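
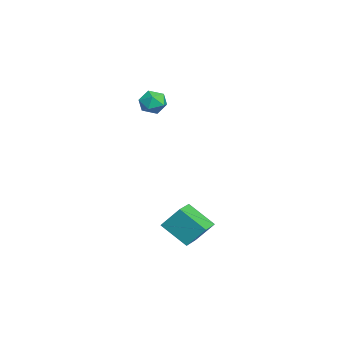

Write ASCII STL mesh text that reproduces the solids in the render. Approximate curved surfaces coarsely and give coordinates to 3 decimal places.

solid 
facet normal -0.925 0.353 -0.143
outer loop
vertex 1.21 0.124 -2.978
vertex 1.352 0.888 -2.012
vertex 1.748 1.167 -3.881
endloop
endfacet
facet normal -0.114 -0.616 -0.779
outer loop
vertex 2.728 0.792 -3.728
vertex 1.21 0.124 -2.978
vertex 1.748 1.167 -3.881
endloop
endfacet
facet normal -0.924 0.353 -0.143
outer loop
vertex 1.748 1.167 -3.881
vertex 1.352 0.888 -2.012
vertex 1.89 1.93 -2.914
endloop
endfacet
facet normal 0.365 0.704 -0.609
outer loop
vertex 1.89 1.93 -2.914
vertex 2.728 0.792 -3.728
vertex 1.748 1.167 -3.881
endloop
endfacet
facet normal -0.364 -0.704 0.610
outer loop
vertex 1.21 0.124 -2.978
vertex 2.332 0.513 -1.859
vertex 1.352 0.888 -2.012
endloop
endfacet
facet normal -0.114 -0.616 -0.780
outer loop
vertex 2.19 -0.25 -2.826
vertex 1.21 0.124 -2.978
vertex 2.728 0.792 -3.728
endloop
endfacet
facet normal -0.363 -0.705 0.609
outer loop
vertex 2.19 -0.25 -2.826
vertex 2.332 0.513 -1.859
vertex 1.21 0.124 -2.978
endloop
endfacet
facet normal 0.114 0.616 0.780
outer loop
vertex 1.352 0.888 -2.012
vertex 2.332 0.513 -1.859
vertex 1.89 1.93 -2.914
endloop
endfacet
facet normal 0.363 0.704 -0.610
outer loop
vertex 2.87 1.556 -2.762
vertex 2.728 0.792 -3.728
vertex 1.89 1.93 -2.914
endloop
endfacet
facet normal 0.114 0.616 0.779
outer loop
vertex 1.89 1.93 -2.914
vertex 2.332 0.513 -1.859
vertex 2.87 1.556 -2.762
endloop
endfacet
facet normal 0.924 -0.353 0.143
outer loop
vertex 2.87 1.556 -2.762
vertex 2.19 -0.25 -2.826
vertex 2.728 0.792 -3.728
endloop
endfacet
facet normal 0.925 -0.353 0.143
outer loop
vertex 2.332 0.513 -1.859
vertex 2.19 -0.25 -2.826
vertex 2.87 1.556 -2.762
endloop
endfacet
facet normal -0.565 0.292 0.772
outer loop
vertex -2.094 -0.14 2.866
vertex -2.643 -0.418 2.569
vertex -2.258 -0.791 2.992
endloop
endfacet
facet normal 0.107 0.163 0.981
outer loop
vertex -2.094 -0.14 2.866
vertex -2.258 -0.791 2.992
vertex -1.605 -0.616 2.892
endloop
endfacet
facet normal 0.539 0.587 0.604
outer loop
vertex -2.094 -0.14 2.866
vertex -1.605 -0.616 2.892
vertex -1.587 -0.134 2.408
endloop
endfacet
facet normal 0.135 0.977 0.163
outer loop
vertex -2.094 -0.14 2.866
vertex -1.587 -0.134 2.408
vertex -2.228 -0.012 2.208
endloop
endfacet
facet normal -0.546 0.794 0.266
outer loop
vertex -2.094 -0.14 2.866
vertex -2.228 -0.012 2.208
vertex -2.643 -0.418 2.569
endloop
endfacet
facet normal 0.263 -0.513 0.817
outer loop
vertex -1.605 -0.616 2.892
vertex -2.258 -0.791 2.992
vertex -1.852 -1.188 2.612
endloop
endfacet
facet normal -0.823 -0.306 0.479
outer loop
vertex -2.258 -0.791 2.992
vertex -2.643 -0.418 2.569
vertex -2.493 -1.066 2.412
endloop
endfacet
facet normal -0.792 0.508 -0.339
outer loop
vertex -2.643 -0.418 2.569
vertex -2.228 -0.012 2.208
vertex -2.475 -0.584 1.928
endloop
endfacet
facet normal 0.311 0.804 -0.507
outer loop
vertex -2.228 -0.012 2.208
vertex -1.587 -0.134 2.408
vertex -1.822 -0.409 1.828
endloop
endfacet
facet normal 0.963 0.173 0.208
outer loop
vertex -1.587 -0.134 2.408
vertex -1.605 -0.616 2.892
vertex -1.437 -0.782 2.251
endloop
endfacet
facet normal -0.135 -0.977 -0.163
outer loop
vertex -1.986 -1.06 1.954
vertex -1.852 -1.188 2.612
vertex -2.493 -1.066 2.412
endloop
endfacet
facet normal -0.539 -0.587 -0.604
outer loop
vertex -1.986 -1.06 1.954
vertex -2.493 -1.066 2.412
vertex -2.475 -0.584 1.928
endloop
endfacet
facet normal -0.107 -0.163 -0.981
outer loop
vertex -1.986 -1.06 1.954
vertex -2.475 -0.584 1.928
vertex -1.822 -0.409 1.828
endloop
endfacet
facet normal 0.565 -0.292 -0.772
outer loop
vertex -1.986 -1.06 1.954
vertex -1.822 -0.409 1.828
vertex -1.437 -0.782 2.251
endloop
endfacet
facet normal 0.546 -0.794 -0.266
outer loop
vertex -1.986 -1.06 1.954
vertex -1.437 -0.782 2.251
vertex -1.852 -1.188 2.612
endloop
endfacet
facet normal -0.311 -0.804 0.507
outer loop
vertex -2.493 -1.066 2.412
vertex -1.852 -1.188 2.612
vertex -2.258 -0.791 2.992
endloop
endfacet
facet normal -0.963 -0.173 -0.208
outer loop
vertex -2.475 -0.584 1.928
vertex -2.493 -1.066 2.412
vertex -2.643 -0.418 2.569
endloop
endfacet
facet normal -0.263 0.513 -0.817
outer loop
vertex -1.822 -0.409 1.828
vertex -2.475 -0.584 1.928
vertex -2.228 -0.012 2.208
endloop
endfacet
facet normal 0.823 0.306 -0.479
outer loop
vertex -1.437 -0.782 2.251
vertex -1.822 -0.409 1.828
vertex -1.587 -0.134 2.408
endloop
endfacet
facet normal 0.792 -0.508 0.339
outer loop
vertex -1.852 -1.188 2.612
vertex -1.437 -0.782 2.251
vertex -1.605 -0.616 2.892
endloop
endfacet

endsolid


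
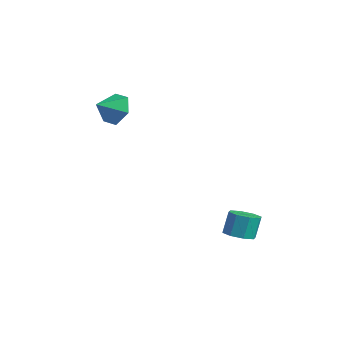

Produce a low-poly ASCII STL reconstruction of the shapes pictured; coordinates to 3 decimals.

solid 
facet normal 0.001 0.876 -0.482
outer loop
vertex -2.276 0.253 3.117
vertex -2.66 -0.202 2.289
vertex -3.286 0.186 2.994
endloop
endfacet
facet normal -0.112 -0.116 0.987
outer loop
vertex -2.276 0.253 3.117
vertex -3.286 0.186 2.994
vertex -2.66 -1.298 2.891
endloop
endfacet
facet normal 0.001 0.876 -0.482
outer loop
vertex -3.286 0.186 2.994
vertex -2.66 -0.202 2.289
vertex -3.67 -0.269 2.166
endloop
endfacet
facet normal -0.757 -0.357 0.547
outer loop
vertex -3.286 0.186 2.994
vertex -3.67 -0.269 2.166
vertex -2.66 -1.298 2.891
endloop
endfacet
facet normal 0.001 0.876 -0.483
outer loop
vertex -3.67 -0.269 2.166
vertex -2.66 -0.202 2.289
vertex -3.044 -0.658 1.461
endloop
endfacet
facet normal -0.645 -0.747 -0.161
outer loop
vertex -3.67 -0.269 2.166
vertex -3.044 -0.658 1.461
vertex -2.66 -1.298 2.891
endloop
endfacet
facet normal 0.000 0.876 -0.482
outer loop
vertex -3.044 -0.658 1.461
vertex -2.66 -0.202 2.289
vertex -2.034 -0.591 1.583
endloop
endfacet
facet normal 0.111 -0.896 -0.431
outer loop
vertex -3.044 -0.658 1.461
vertex -2.034 -0.591 1.583
vertex -2.66 -1.298 2.891
endloop
endfacet
facet normal 0.000 0.876 -0.482
outer loop
vertex -2.034 -0.591 1.583
vertex -2.66 -0.202 2.289
vertex -1.649 -0.135 2.411
endloop
endfacet
facet normal 0.756 -0.654 0.008
outer loop
vertex -2.034 -0.591 1.583
vertex -1.649 -0.135 2.411
vertex -2.66 -1.298 2.891
endloop
endfacet
facet normal 0.000 0.876 -0.482
outer loop
vertex -1.649 -0.135 2.411
vertex -2.66 -0.202 2.289
vertex -2.276 0.253 3.117
endloop
endfacet
facet normal 0.645 -0.264 0.718
outer loop
vertex -1.649 -0.135 2.411
vertex -2.276 0.253 3.117
vertex -2.66 -1.298 2.891
endloop
endfacet
facet normal 0.124 -0.357 -0.926
outer loop
vertex 4.069 2.497 -4.304
vertex 3.329 2.782 -4.513
vertex 4.091 3.083 -4.527
endloop
endfacet
facet normal 0.992 0.011 0.128
outer loop
vertex 4.069 2.497 -4.304
vertex 4.091 3.083 -4.527
vertex 3.911 2.954 -3.119
endloop
endfacet
facet normal 0.992 0.011 0.128
outer loop
vertex 3.911 2.954 -3.119
vertex 4.091 3.083 -4.527
vertex 3.933 3.54 -3.342
endloop
endfacet
facet normal -0.123 0.357 0.926
outer loop
vertex 3.911 2.954 -3.119
vertex 3.933 3.54 -3.342
vertex 3.171 3.238 -3.327
endloop
endfacet
facet normal 0.124 -0.357 -0.926
outer loop
vertex 4.091 3.083 -4.527
vertex 3.329 2.782 -4.513
vertex 3.667 3.493 -4.742
endloop
endfacet
facet normal 0.727 0.668 -0.161
outer loop
vertex 4.091 3.083 -4.527
vertex 3.667 3.493 -4.742
vertex 3.933 3.54 -3.342
endloop
endfacet
facet normal 0.727 0.668 -0.161
outer loop
vertex 3.933 3.54 -3.342
vertex 3.667 3.493 -4.742
vertex 3.509 3.95 -3.556
endloop
endfacet
facet normal -0.123 0.356 0.926
outer loop
vertex 3.933 3.54 -3.342
vertex 3.509 3.95 -3.556
vertex 3.171 3.238 -3.327
endloop
endfacet
facet normal 0.123 -0.357 -0.926
outer loop
vertex 3.667 3.493 -4.742
vertex 3.329 2.782 -4.513
vertex 3.045 3.486 -4.822
endloop
endfacet
facet normal 0.035 0.934 -0.355
outer loop
vertex 3.667 3.493 -4.742
vertex 3.045 3.486 -4.822
vertex 3.509 3.95 -3.556
endloop
endfacet
facet normal 0.036 0.934 -0.355
outer loop
vertex 3.509 3.95 -3.556
vertex 3.045 3.486 -4.822
vertex 2.886 3.943 -3.637
endloop
endfacet
facet normal -0.124 0.357 0.926
outer loop
vertex 3.509 3.95 -3.556
vertex 2.886 3.943 -3.637
vertex 3.171 3.238 -3.327
endloop
endfacet
facet normal 0.123 -0.357 -0.926
outer loop
vertex 3.045 3.486 -4.822
vertex 3.329 2.782 -4.513
vertex 2.589 3.066 -4.721
endloop
endfacet
facet normal -0.676 0.652 -0.342
outer loop
vertex 3.045 3.486 -4.822
vertex 2.589 3.066 -4.721
vertex 2.886 3.943 -3.637
endloop
endfacet
facet normal -0.677 0.652 -0.342
outer loop
vertex 2.886 3.943 -3.637
vertex 2.589 3.066 -4.721
vertex 2.431 3.523 -3.536
endloop
endfacet
facet normal -0.124 0.357 0.926
outer loop
vertex 2.886 3.943 -3.637
vertex 2.431 3.523 -3.536
vertex 3.171 3.238 -3.327
endloop
endfacet
facet normal 0.123 -0.357 -0.926
outer loop
vertex 2.589 3.066 -4.721
vertex 3.329 2.782 -4.513
vertex 2.567 2.48 -4.498
endloop
endfacet
facet normal -0.992 -0.011 -0.128
outer loop
vertex 2.589 3.066 -4.721
vertex 2.567 2.48 -4.498
vertex 2.431 3.523 -3.536
endloop
endfacet
facet normal -0.992 -0.011 -0.128
outer loop
vertex 2.431 3.523 -3.536
vertex 2.567 2.48 -4.498
vertex 2.409 2.937 -3.313
endloop
endfacet
facet normal -0.124 0.357 0.926
outer loop
vertex 2.431 3.523 -3.536
vertex 2.409 2.937 -3.313
vertex 3.171 3.238 -3.327
endloop
endfacet
facet normal 0.123 -0.356 -0.926
outer loop
vertex 2.567 2.48 -4.498
vertex 3.329 2.782 -4.513
vertex 2.991 2.07 -4.284
endloop
endfacet
facet normal -0.727 -0.668 0.161
outer loop
vertex 2.567 2.48 -4.498
vertex 2.991 2.07 -4.284
vertex 2.409 2.937 -3.313
endloop
endfacet
facet normal -0.727 -0.668 0.160
outer loop
vertex 2.409 2.937 -3.313
vertex 2.991 2.07 -4.284
vertex 2.833 2.527 -3.098
endloop
endfacet
facet normal -0.124 0.357 0.926
outer loop
vertex 2.409 2.937 -3.313
vertex 2.833 2.527 -3.098
vertex 3.171 3.238 -3.327
endloop
endfacet
facet normal 0.124 -0.357 -0.926
outer loop
vertex 2.991 2.07 -4.284
vertex 3.329 2.782 -4.513
vertex 3.614 2.077 -4.203
endloop
endfacet
facet normal -0.036 -0.934 0.355
outer loop
vertex 2.991 2.07 -4.284
vertex 3.614 2.077 -4.203
vertex 2.833 2.527 -3.098
endloop
endfacet
facet normal -0.035 -0.934 0.355
outer loop
vertex 2.833 2.527 -3.098
vertex 3.614 2.077 -4.203
vertex 3.455 2.534 -3.018
endloop
endfacet
facet normal -0.123 0.357 0.926
outer loop
vertex 2.833 2.527 -3.098
vertex 3.455 2.534 -3.018
vertex 3.171 3.238 -3.327
endloop
endfacet
facet normal 0.124 -0.357 -0.926
outer loop
vertex 3.614 2.077 -4.203
vertex 3.329 2.782 -4.513
vertex 4.069 2.497 -4.304
endloop
endfacet
facet normal 0.677 -0.651 0.342
outer loop
vertex 3.614 2.077 -4.203
vertex 4.069 2.497 -4.304
vertex 3.455 2.534 -3.018
endloop
endfacet
facet normal 0.677 -0.652 0.342
outer loop
vertex 3.455 2.534 -3.018
vertex 4.069 2.497 -4.304
vertex 3.911 2.954 -3.119
endloop
endfacet
facet normal -0.123 0.357 0.926
outer loop
vertex 3.455 2.534 -3.018
vertex 3.911 2.954 -3.119
vertex 3.171 3.238 -3.327
endloop
endfacet

endsolid


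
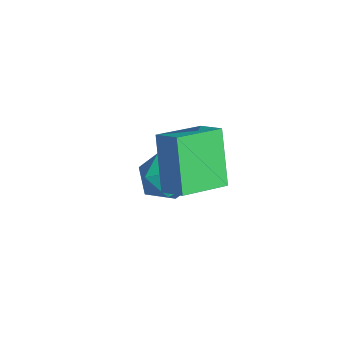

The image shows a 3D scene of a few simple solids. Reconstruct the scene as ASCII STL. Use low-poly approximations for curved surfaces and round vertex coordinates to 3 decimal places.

solid 
facet normal -0.529 0.208 0.823
outer loop
vertex -0.593 -0.153 2.901
vertex -0.765 1.613 2.345
vertex -1.487 -0.401 2.389
endloop
endfacet
facet normal 0.092 -0.950 0.299
outer loop
vertex -0.335 -0.853 0.595
vertex -0.593 -0.153 2.901
vertex -1.487 -0.401 2.389
endloop
endfacet
facet normal -0.528 0.207 0.823
outer loop
vertex -1.487 -0.401 2.389
vertex -0.765 1.613 2.345
vertex -1.659 1.365 1.834
endloop
endfacet
facet normal -0.844 -0.234 -0.483
outer loop
vertex -1.659 1.365 1.834
vertex -0.335 -0.853 0.595
vertex -1.487 -0.401 2.389
endloop
endfacet
facet normal 0.844 0.234 0.483
outer loop
vertex -0.593 -0.153 2.901
vertex 0.387 1.161 0.551
vertex -0.765 1.613 2.345
endloop
endfacet
facet normal 0.093 -0.950 0.299
outer loop
vertex 0.559 -0.605 1.106
vertex -0.593 -0.153 2.901
vertex -0.335 -0.853 0.595
endloop
endfacet
facet normal 0.844 0.234 0.483
outer loop
vertex 0.559 -0.605 1.106
vertex 0.387 1.161 0.551
vertex -0.593 -0.153 2.901
endloop
endfacet
facet normal -0.093 0.950 -0.299
outer loop
vertex -0.765 1.613 2.345
vertex 0.387 1.161 0.551
vertex -1.659 1.365 1.834
endloop
endfacet
facet normal -0.844 -0.234 -0.483
outer loop
vertex -0.507 0.913 0.039
vertex -0.335 -0.853 0.595
vertex -1.659 1.365 1.834
endloop
endfacet
facet normal -0.093 0.950 -0.299
outer loop
vertex -1.659 1.365 1.834
vertex 0.387 1.161 0.551
vertex -0.507 0.913 0.039
endloop
endfacet
facet normal 0.528 -0.208 -0.823
outer loop
vertex -0.507 0.913 0.039
vertex 0.559 -0.605 1.106
vertex -0.335 -0.853 0.595
endloop
endfacet
facet normal 0.529 -0.207 -0.823
outer loop
vertex 0.387 1.161 0.551
vertex 0.559 -0.605 1.106
vertex -0.507 0.913 0.039
endloop
endfacet
facet normal -0.416 0.906 0.086
outer loop
vertex -2.909 1.64 -2.108
vertex -3.705 1.218 -1.508
vertex -2.805 1.586 -1.032
endloop
endfacet
facet normal 0.294 0.956 0.020
outer loop
vertex -2.909 1.64 -2.108
vertex -2.805 1.586 -1.032
vertex -1.965 1.341 -1.671
endloop
endfacet
facet normal 0.480 0.645 -0.595
outer loop
vertex -2.909 1.64 -2.108
vertex -1.965 1.341 -1.671
vertex -2.347 0.822 -2.541
endloop
endfacet
facet normal -0.113 0.403 -0.908
outer loop
vertex -2.909 1.64 -2.108
vertex -2.347 0.822 -2.541
vertex -3.423 0.746 -2.441
endloop
endfacet
facet normal -0.666 0.565 -0.487
outer loop
vertex -2.909 1.64 -2.108
vertex -3.423 0.746 -2.441
vertex -3.705 1.218 -1.508
endloop
endfacet
facet normal 0.592 0.587 0.553
outer loop
vertex -1.965 1.341 -1.671
vertex -2.805 1.586 -1.032
vertex -2.177 0.734 -0.799
endloop
endfacet
facet normal -0.556 0.505 0.660
outer loop
vertex -2.805 1.586 -1.032
vertex -3.705 1.218 -1.508
vertex -3.253 0.658 -0.699
endloop
endfacet
facet normal -0.963 -0.047 -0.267
outer loop
vertex -3.705 1.218 -1.508
vertex -3.423 0.746 -2.441
vertex -3.635 0.139 -1.569
endloop
endfacet
facet normal -0.066 -0.308 -0.949
outer loop
vertex -3.423 0.746 -2.441
vertex -2.347 0.822 -2.541
vertex -2.795 -0.106 -2.208
endloop
endfacet
facet normal 0.893 0.083 -0.442
outer loop
vertex -2.347 0.822 -2.541
vertex -1.965 1.341 -1.671
vertex -1.895 0.262 -1.732
endloop
endfacet
facet normal 0.113 -0.403 0.908
outer loop
vertex -2.691 -0.16 -1.132
vertex -2.177 0.734 -0.799
vertex -3.253 0.658 -0.699
endloop
endfacet
facet normal -0.480 -0.645 0.595
outer loop
vertex -2.691 -0.16 -1.132
vertex -3.253 0.658 -0.699
vertex -3.635 0.139 -1.569
endloop
endfacet
facet normal -0.294 -0.956 -0.020
outer loop
vertex -2.691 -0.16 -1.132
vertex -3.635 0.139 -1.569
vertex -2.795 -0.106 -2.208
endloop
endfacet
facet normal 0.416 -0.906 -0.086
outer loop
vertex -2.691 -0.16 -1.132
vertex -2.795 -0.106 -2.208
vertex -1.895 0.262 -1.732
endloop
endfacet
facet normal 0.666 -0.565 0.487
outer loop
vertex -2.691 -0.16 -1.132
vertex -1.895 0.262 -1.732
vertex -2.177 0.734 -0.799
endloop
endfacet
facet normal 0.066 0.308 0.949
outer loop
vertex -3.253 0.658 -0.699
vertex -2.177 0.734 -0.799
vertex -2.805 1.586 -1.032
endloop
endfacet
facet normal -0.893 -0.083 0.442
outer loop
vertex -3.635 0.139 -1.569
vertex -3.253 0.658 -0.699
vertex -3.705 1.218 -1.508
endloop
endfacet
facet normal -0.592 -0.587 -0.553
outer loop
vertex -2.795 -0.106 -2.208
vertex -3.635 0.139 -1.569
vertex -3.423 0.746 -2.441
endloop
endfacet
facet normal 0.556 -0.505 -0.660
outer loop
vertex -1.895 0.262 -1.732
vertex -2.795 -0.106 -2.208
vertex -2.347 0.822 -2.541
endloop
endfacet
facet normal 0.963 0.047 0.267
outer loop
vertex -2.177 0.734 -0.799
vertex -1.895 0.262 -1.732
vertex -1.965 1.341 -1.671
endloop
endfacet

endsolid


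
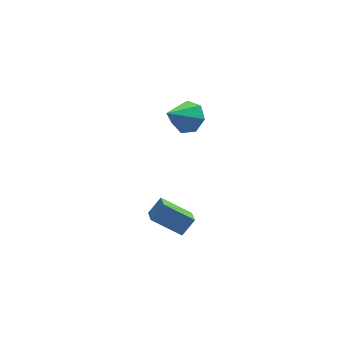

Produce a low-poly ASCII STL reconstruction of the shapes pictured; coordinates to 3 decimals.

solid 
facet normal -0.618 -0.289 -0.731
outer loop
vertex 1.32 -2.82 -2.218
vertex 1.342 -1.915 -2.594
vertex 2.694 -3.265 -3.205
endloop
endfacet
facet normal -0.023 -0.923 0.384
outer loop
vertex 3.338 -2.965 -2.446
vertex 1.32 -2.82 -2.218
vertex 2.694 -3.265 -3.205
endloop
endfacet
facet normal -0.619 -0.289 -0.731
outer loop
vertex 2.694 -3.265 -3.205
vertex 1.342 -1.915 -2.594
vertex 2.717 -2.361 -3.582
endloop
endfacet
facet normal 0.785 -0.256 -0.565
outer loop
vertex 2.717 -2.361 -3.582
vertex 3.338 -2.965 -2.446
vertex 2.694 -3.265 -3.205
endloop
endfacet
facet normal -0.785 0.254 0.565
outer loop
vertex 1.32 -2.82 -2.218
vertex 1.986 -1.615 -1.835
vertex 1.342 -1.915 -2.594
endloop
endfacet
facet normal -0.023 -0.923 0.385
outer loop
vertex 1.963 -2.519 -1.458
vertex 1.32 -2.82 -2.218
vertex 3.338 -2.965 -2.446
endloop
endfacet
facet normal -0.786 0.255 0.564
outer loop
vertex 1.963 -2.519 -1.458
vertex 1.986 -1.615 -1.835
vertex 1.32 -2.82 -2.218
endloop
endfacet
facet normal 0.023 0.923 -0.384
outer loop
vertex 1.342 -1.915 -2.594
vertex 1.986 -1.615 -1.835
vertex 2.717 -2.361 -3.582
endloop
endfacet
facet normal 0.786 -0.254 -0.564
outer loop
vertex 3.36 -2.06 -2.822
vertex 3.338 -2.965 -2.446
vertex 2.717 -2.361 -3.582
endloop
endfacet
facet normal 0.023 0.923 -0.385
outer loop
vertex 2.717 -2.361 -3.582
vertex 1.986 -1.615 -1.835
vertex 3.36 -2.06 -2.822
endloop
endfacet
facet normal 0.619 0.289 0.731
outer loop
vertex 3.36 -2.06 -2.822
vertex 1.963 -2.519 -1.458
vertex 3.338 -2.965 -2.446
endloop
endfacet
facet normal 0.618 0.289 0.731
outer loop
vertex 1.986 -1.615 -1.835
vertex 1.963 -2.519 -1.458
vertex 3.36 -2.06 -2.822
endloop
endfacet
facet normal 0.612 0.444 -0.654
outer loop
vertex 4.073 -0.34 3.553
vertex 3.456 -0.458 2.895
vertex 3.552 0.246 3.463
endloop
endfacet
facet normal 0.149 0.279 0.949
outer loop
vertex 4.073 -0.34 3.553
vertex 3.552 0.246 3.463
vertex 2.324 -1.282 4.105
endloop
endfacet
facet normal 0.611 0.445 -0.655
outer loop
vertex 3.552 0.246 3.463
vertex 3.456 -0.458 2.895
vertex 2.958 0.301 2.946
endloop
endfacet
facet normal -0.472 0.636 0.610
outer loop
vertex 3.552 0.246 3.463
vertex 2.958 0.301 2.946
vertex 2.324 -1.282 4.105
endloop
endfacet
facet normal 0.612 0.445 -0.654
outer loop
vertex 2.958 0.301 2.946
vertex 3.456 -0.458 2.895
vertex 2.739 -0.215 2.39
endloop
endfacet
facet normal -0.925 0.379 0.012
outer loop
vertex 2.958 0.301 2.946
vertex 2.739 -0.215 2.39
vertex 2.324 -1.282 4.105
endloop
endfacet
facet normal 0.612 0.445 -0.654
outer loop
vertex 2.739 -0.215 2.39
vertex 3.456 -0.458 2.895
vertex 3.06 -0.915 2.214
endloop
endfacet
facet normal -0.868 -0.299 -0.396
outer loop
vertex 2.739 -0.215 2.39
vertex 3.06 -0.915 2.214
vertex 2.324 -1.282 4.105
endloop
endfacet
facet normal 0.612 0.445 -0.654
outer loop
vertex 3.06 -0.915 2.214
vertex 3.456 -0.458 2.895
vertex 3.679 -1.271 2.551
endloop
endfacet
facet normal -0.344 -0.888 -0.306
outer loop
vertex 3.06 -0.915 2.214
vertex 3.679 -1.271 2.551
vertex 2.324 -1.282 4.105
endloop
endfacet
facet normal 0.612 0.445 -0.654
outer loop
vertex 3.679 -1.271 2.551
vertex 3.456 -0.458 2.895
vertex 4.13 -1.015 3.147
endloop
endfacet
facet normal 0.253 -0.944 0.214
outer loop
vertex 3.679 -1.271 2.551
vertex 4.13 -1.015 3.147
vertex 2.324 -1.282 4.105
endloop
endfacet
facet normal 0.612 0.445 -0.654
outer loop
vertex 4.13 -1.015 3.147
vertex 3.456 -0.458 2.895
vertex 4.073 -0.34 3.553
endloop
endfacet
facet normal 0.472 -0.425 0.772
outer loop
vertex 4.13 -1.015 3.147
vertex 4.073 -0.34 3.553
vertex 2.324 -1.282 4.105
endloop
endfacet

endsolid


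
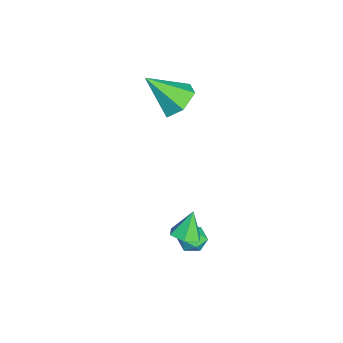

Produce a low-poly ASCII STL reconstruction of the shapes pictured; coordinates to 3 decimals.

solid 
facet normal 0.399 -0.246 -0.884
outer loop
vertex 3.739 1.247 -0.499
vertex 3.057 1.266 -0.812
vertex 3.479 1.886 -0.794
endloop
endfacet
facet normal 0.590 0.524 0.615
outer loop
vertex 3.739 1.247 -0.499
vertex 3.479 1.886 -0.794
vertex 2.523 1.594 0.372
endloop
endfacet
facet normal 0.398 -0.245 -0.884
outer loop
vertex 3.479 1.886 -0.794
vertex 3.057 1.266 -0.812
vertex 2.797 1.905 -1.106
endloop
endfacet
facet normal -0.062 0.979 0.195
outer loop
vertex 3.479 1.886 -0.794
vertex 2.797 1.905 -1.106
vertex 2.523 1.594 0.372
endloop
endfacet
facet normal 0.399 -0.244 -0.884
outer loop
vertex 2.797 1.905 -1.106
vertex 3.057 1.266 -0.812
vertex 2.376 1.285 -1.125
endloop
endfacet
facet normal -0.826 0.562 -0.035
outer loop
vertex 2.797 1.905 -1.106
vertex 2.376 1.285 -1.125
vertex 2.523 1.594 0.372
endloop
endfacet
facet normal 0.399 -0.246 -0.883
outer loop
vertex 2.376 1.285 -1.125
vertex 3.057 1.266 -0.812
vertex 2.635 0.646 -0.83
endloop
endfacet
facet normal -0.938 -0.308 0.156
outer loop
vertex 2.376 1.285 -1.125
vertex 2.635 0.646 -0.83
vertex 2.523 1.594 0.372
endloop
endfacet
facet normal 0.398 -0.245 -0.884
outer loop
vertex 2.635 0.646 -0.83
vertex 3.057 1.266 -0.812
vertex 3.317 0.627 -0.518
endloop
endfacet
facet normal -0.285 -0.765 0.577
outer loop
vertex 2.635 0.646 -0.83
vertex 3.317 0.627 -0.518
vertex 2.523 1.594 0.372
endloop
endfacet
facet normal 0.399 -0.244 -0.884
outer loop
vertex 3.317 0.627 -0.518
vertex 3.057 1.266 -0.812
vertex 3.739 1.247 -0.499
endloop
endfacet
facet normal 0.478 -0.350 0.806
outer loop
vertex 3.317 0.627 -0.518
vertex 3.739 1.247 -0.499
vertex 2.523 1.594 0.372
endloop
endfacet
facet normal 0.554 0.625 0.550
outer loop
vertex 2.38 2.24 -1.892
vertex 2.403 1.743 -1.35
vertex 2.922 1.742 -1.872
endloop
endfacet
facet normal 0.672 0.725 -0.149
outer loop
vertex 2.38 2.24 -1.892
vertex 2.922 1.742 -1.872
vertex 2.6 1.909 -2.512
endloop
endfacet
facet normal 0.050 0.888 -0.457
outer loop
vertex 2.38 2.24 -1.892
vertex 2.6 1.909 -2.512
vertex 1.883 2.014 -2.386
endloop
endfacet
facet normal -0.454 0.889 0.050
outer loop
vertex 2.38 2.24 -1.892
vertex 1.883 2.014 -2.386
vertex 1.761 1.911 -1.668
endloop
endfacet
facet normal -0.143 0.726 0.672
outer loop
vertex 2.38 2.24 -1.892
vertex 1.761 1.911 -1.668
vertex 2.403 1.743 -1.35
endloop
endfacet
facet normal 0.899 0.107 -0.424
outer loop
vertex 2.6 1.909 -2.512
vertex 2.922 1.742 -1.872
vertex 2.759 1.209 -2.352
endloop
endfacet
facet normal 0.708 -0.054 0.704
outer loop
vertex 2.922 1.742 -1.872
vertex 2.403 1.743 -1.35
vertex 2.637 1.106 -1.634
endloop
endfacet
facet normal -0.418 0.111 0.902
outer loop
vertex 2.403 1.743 -1.35
vertex 1.761 1.911 -1.668
vertex 1.92 1.211 -1.508
endloop
endfacet
facet normal -0.922 0.374 -0.103
outer loop
vertex 1.761 1.911 -1.668
vertex 1.883 2.014 -2.386
vertex 1.598 1.378 -2.148
endloop
endfacet
facet normal -0.108 0.372 -0.922
outer loop
vertex 1.883 2.014 -2.386
vertex 2.6 1.909 -2.512
vertex 2.117 1.377 -2.67
endloop
endfacet
facet normal 0.454 -0.889 -0.050
outer loop
vertex 2.14 0.88 -2.128
vertex 2.759 1.209 -2.352
vertex 2.637 1.106 -1.634
endloop
endfacet
facet normal -0.050 -0.888 0.457
outer loop
vertex 2.14 0.88 -2.128
vertex 2.637 1.106 -1.634
vertex 1.92 1.211 -1.508
endloop
endfacet
facet normal -0.672 -0.725 0.149
outer loop
vertex 2.14 0.88 -2.128
vertex 1.92 1.211 -1.508
vertex 1.598 1.378 -2.148
endloop
endfacet
facet normal -0.554 -0.625 -0.550
outer loop
vertex 2.14 0.88 -2.128
vertex 1.598 1.378 -2.148
vertex 2.117 1.377 -2.67
endloop
endfacet
facet normal 0.143 -0.726 -0.672
outer loop
vertex 2.14 0.88 -2.128
vertex 2.117 1.377 -2.67
vertex 2.759 1.209 -2.352
endloop
endfacet
facet normal 0.922 -0.374 0.103
outer loop
vertex 2.637 1.106 -1.634
vertex 2.759 1.209 -2.352
vertex 2.922 1.742 -1.872
endloop
endfacet
facet normal 0.108 -0.372 0.922
outer loop
vertex 1.92 1.211 -1.508
vertex 2.637 1.106 -1.634
vertex 2.403 1.743 -1.35
endloop
endfacet
facet normal -0.899 -0.107 0.424
outer loop
vertex 1.598 1.378 -2.148
vertex 1.92 1.211 -1.508
vertex 1.761 1.911 -1.668
endloop
endfacet
facet normal -0.708 0.054 -0.704
outer loop
vertex 2.117 1.377 -2.67
vertex 1.598 1.378 -2.148
vertex 1.883 2.014 -2.386
endloop
endfacet
facet normal 0.418 -0.111 -0.902
outer loop
vertex 2.759 1.209 -2.352
vertex 2.117 1.377 -2.67
vertex 2.6 1.909 -2.512
endloop
endfacet
facet normal 0.053 0.699 -0.713
outer loop
vertex -1.665 1.032 3.413
vertex -2.633 0.781 3.095
vertex -2.497 1.519 3.829
endloop
endfacet
facet normal 0.537 0.224 0.813
outer loop
vertex -1.665 1.032 3.413
vertex -2.497 1.519 3.829
vertex -2.747 -0.701 4.605
endloop
endfacet
facet normal 0.054 0.699 -0.713
outer loop
vertex -2.497 1.519 3.829
vertex -2.633 0.781 3.095
vertex -3.465 1.269 3.511
endloop
endfacet
facet normal -0.372 0.343 0.862
outer loop
vertex -2.497 1.519 3.829
vertex -3.465 1.269 3.511
vertex -2.747 -0.701 4.605
endloop
endfacet
facet normal 0.054 0.700 -0.713
outer loop
vertex -3.465 1.269 3.511
vertex -2.633 0.781 3.095
vertex -3.602 0.531 2.776
endloop
endfacet
facet normal -0.931 -0.156 0.330
outer loop
vertex -3.465 1.269 3.511
vertex -3.602 0.531 2.776
vertex -2.747 -0.701 4.605
endloop
endfacet
facet normal 0.054 0.700 -0.712
outer loop
vertex -3.602 0.531 2.776
vertex -2.633 0.781 3.095
vertex -2.77 0.044 2.36
endloop
endfacet
facet normal -0.579 -0.775 -0.251
outer loop
vertex -3.602 0.531 2.776
vertex -2.77 0.044 2.36
vertex -2.747 -0.701 4.605
endloop
endfacet
facet normal 0.053 0.700 -0.712
outer loop
vertex -2.77 0.044 2.36
vertex -2.633 0.781 3.095
vertex -1.802 0.294 2.678
endloop
endfacet
facet normal 0.330 -0.895 -0.300
outer loop
vertex -2.77 0.044 2.36
vertex -1.802 0.294 2.678
vertex -2.747 -0.701 4.605
endloop
endfacet
facet normal 0.053 0.700 -0.712
outer loop
vertex -1.802 0.294 2.678
vertex -2.633 0.781 3.095
vertex -1.665 1.032 3.413
endloop
endfacet
facet normal 0.889 -0.396 0.232
outer loop
vertex -1.802 0.294 2.678
vertex -1.665 1.032 3.413
vertex -2.747 -0.701 4.605
endloop
endfacet

endsolid


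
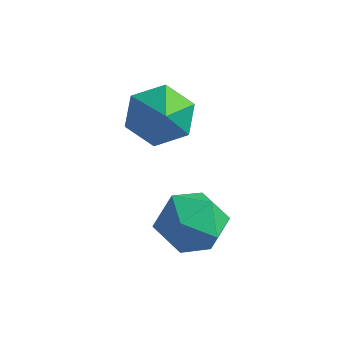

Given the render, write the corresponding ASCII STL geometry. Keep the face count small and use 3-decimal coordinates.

solid 
facet normal -0.516 0.584 -0.626
outer loop
vertex -1.998 -0.423 0.627
vertex -2.76 -0.566 1.122
vertex -2.206 0.14 1.324
endloop
endfacet
facet normal 0.970 0.214 0.116
outer loop
vertex -1.998 -0.423 0.627
vertex -2.206 0.14 1.324
vertex -1.94 -1.494 2.118
endloop
endfacet
facet normal -0.516 0.584 -0.627
outer loop
vertex -2.206 0.14 1.324
vertex -2.76 -0.566 1.122
vertex -2.968 -0.002 1.819
endloop
endfacet
facet normal 0.426 0.451 0.785
outer loop
vertex -2.206 0.14 1.324
vertex -2.968 -0.002 1.819
vertex -1.94 -1.494 2.118
endloop
endfacet
facet normal -0.515 0.584 -0.627
outer loop
vertex -2.968 -0.002 1.819
vertex -2.76 -0.566 1.122
vertex -3.523 -0.708 1.617
endloop
endfacet
facet normal -0.313 -0.025 0.949
outer loop
vertex -2.968 -0.002 1.819
vertex -3.523 -0.708 1.617
vertex -1.94 -1.494 2.118
endloop
endfacet
facet normal -0.516 0.584 -0.627
outer loop
vertex -3.523 -0.708 1.617
vertex -2.76 -0.566 1.122
vertex -3.314 -1.272 0.92
endloop
endfacet
facet normal -0.507 -0.738 0.445
outer loop
vertex -3.523 -0.708 1.617
vertex -3.314 -1.272 0.92
vertex -1.94 -1.494 2.118
endloop
endfacet
facet normal -0.516 0.584 -0.626
outer loop
vertex -3.314 -1.272 0.92
vertex -2.76 -0.566 1.122
vertex -2.552 -1.129 0.425
endloop
endfacet
facet normal 0.038 -0.974 -0.224
outer loop
vertex -3.314 -1.272 0.92
vertex -2.552 -1.129 0.425
vertex -1.94 -1.494 2.118
endloop
endfacet
facet normal -0.516 0.584 -0.626
outer loop
vertex -2.552 -1.129 0.425
vertex -2.76 -0.566 1.122
vertex -1.998 -0.423 0.627
endloop
endfacet
facet normal 0.776 -0.498 -0.388
outer loop
vertex -2.552 -1.129 0.425
vertex -1.998 -0.423 0.627
vertex -1.94 -1.494 2.118
endloop
endfacet
facet normal -0.163 0.458 0.874
outer loop
vertex -0.637 -1.891 0.162
vertex -0.933 -2.738 0.551
vertex 0.01 -2.483 0.593
endloop
endfacet
facet normal 0.367 0.775 0.514
outer loop
vertex -0.637 -1.891 0.162
vertex 0.01 -2.483 0.593
vertex 0.24 -2.036 -0.245
endloop
endfacet
facet normal 0.109 0.987 -0.117
outer loop
vertex -0.637 -1.891 0.162
vertex 0.24 -2.036 -0.245
vertex -0.561 -2.014 -0.806
endloop
endfacet
facet normal -0.579 0.802 -0.147
outer loop
vertex -0.637 -1.891 0.162
vertex -0.561 -2.014 -0.806
vertex -1.286 -2.447 -0.313
endloop
endfacet
facet normal -0.747 0.475 0.465
outer loop
vertex -0.637 -1.891 0.162
vertex -1.286 -2.447 -0.313
vertex -0.933 -2.738 0.551
endloop
endfacet
facet normal 0.874 0.287 0.393
outer loop
vertex 0.24 -2.036 -0.245
vertex 0.01 -2.483 0.593
vertex 0.486 -2.973 -0.107
endloop
endfacet
facet normal 0.017 -0.223 0.975
outer loop
vertex 0.01 -2.483 0.593
vertex -0.933 -2.738 0.551
vertex -0.239 -3.406 0.386
endloop
endfacet
facet normal -0.929 -0.198 0.313
outer loop
vertex -0.933 -2.738 0.551
vertex -1.286 -2.447 -0.313
vertex -1.04 -3.384 -0.175
endloop
endfacet
facet normal -0.658 0.329 -0.678
outer loop
vertex -1.286 -2.447 -0.313
vertex -0.561 -2.014 -0.806
vertex -0.81 -2.937 -1.013
endloop
endfacet
facet normal 0.457 0.630 -0.628
outer loop
vertex -0.561 -2.014 -0.806
vertex 0.24 -2.036 -0.245
vertex 0.133 -2.682 -0.971
endloop
endfacet
facet normal 0.579 -0.802 0.147
outer loop
vertex -0.163 -3.529 -0.582
vertex 0.486 -2.973 -0.107
vertex -0.239 -3.406 0.386
endloop
endfacet
facet normal -0.109 -0.987 0.117
outer loop
vertex -0.163 -3.529 -0.582
vertex -0.239 -3.406 0.386
vertex -1.04 -3.384 -0.175
endloop
endfacet
facet normal -0.367 -0.775 -0.514
outer loop
vertex -0.163 -3.529 -0.582
vertex -1.04 -3.384 -0.175
vertex -0.81 -2.937 -1.013
endloop
endfacet
facet normal 0.163 -0.458 -0.874
outer loop
vertex -0.163 -3.529 -0.582
vertex -0.81 -2.937 -1.013
vertex 0.133 -2.682 -0.971
endloop
endfacet
facet normal 0.747 -0.475 -0.465
outer loop
vertex -0.163 -3.529 -0.582
vertex 0.133 -2.682 -0.971
vertex 0.486 -2.973 -0.107
endloop
endfacet
facet normal 0.658 -0.329 0.678
outer loop
vertex -0.239 -3.406 0.386
vertex 0.486 -2.973 -0.107
vertex 0.01 -2.483 0.593
endloop
endfacet
facet normal -0.457 -0.630 0.628
outer loop
vertex -1.04 -3.384 -0.175
vertex -0.239 -3.406 0.386
vertex -0.933 -2.738 0.551
endloop
endfacet
facet normal -0.874 -0.287 -0.393
outer loop
vertex -0.81 -2.937 -1.013
vertex -1.04 -3.384 -0.175
vertex -1.286 -2.447 -0.313
endloop
endfacet
facet normal -0.017 0.223 -0.975
outer loop
vertex 0.133 -2.682 -0.971
vertex -0.81 -2.937 -1.013
vertex -0.561 -2.014 -0.806
endloop
endfacet
facet normal 0.929 0.198 -0.313
outer loop
vertex 0.486 -2.973 -0.107
vertex 0.133 -2.682 -0.971
vertex 0.24 -2.036 -0.245
endloop
endfacet

endsolid


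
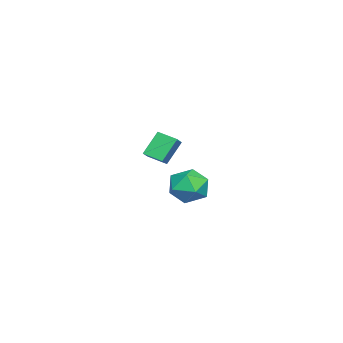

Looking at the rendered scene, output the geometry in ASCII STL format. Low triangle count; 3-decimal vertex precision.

solid 
facet normal -0.484 0.344 0.805
outer loop
vertex -4.113 -3.885 1.587
vertex -3.15 -3.869 2.159
vertex -3.906 -2.702 1.205
endloop
endfacet
facet normal -0.860 -0.014 -0.511
outer loop
vertex -3.05 -3.311 -0.219
vertex -4.113 -3.885 1.587
vertex -3.906 -2.702 1.205
endloop
endfacet
facet normal -0.485 0.343 0.804
outer loop
vertex -3.906 -2.702 1.205
vertex -3.15 -3.869 2.159
vertex -2.944 -2.686 1.778
endloop
endfacet
facet normal 0.165 0.939 -0.303
outer loop
vertex -2.944 -2.686 1.778
vertex -3.05 -3.311 -0.219
vertex -3.906 -2.702 1.205
endloop
endfacet
facet normal -0.164 -0.939 0.303
outer loop
vertex -4.113 -3.885 1.587
vertex -2.294 -4.478 0.735
vertex -3.15 -3.869 2.159
endloop
endfacet
facet normal -0.860 -0.015 -0.511
outer loop
vertex -3.256 -4.494 0.162
vertex -4.113 -3.885 1.587
vertex -3.05 -3.311 -0.219
endloop
endfacet
facet normal -0.164 -0.939 0.302
outer loop
vertex -3.256 -4.494 0.162
vertex -2.294 -4.478 0.735
vertex -4.113 -3.885 1.587
endloop
endfacet
facet normal 0.860 0.015 0.511
outer loop
vertex -3.15 -3.869 2.159
vertex -2.294 -4.478 0.735
vertex -2.944 -2.686 1.778
endloop
endfacet
facet normal 0.164 0.939 -0.303
outer loop
vertex -2.087 -3.295 0.353
vertex -3.05 -3.311 -0.219
vertex -2.944 -2.686 1.778
endloop
endfacet
facet normal 0.860 0.015 0.511
outer loop
vertex -2.944 -2.686 1.778
vertex -2.294 -4.478 0.735
vertex -2.087 -3.295 0.353
endloop
endfacet
facet normal 0.484 -0.343 -0.805
outer loop
vertex -2.087 -3.295 0.353
vertex -3.256 -4.494 0.162
vertex -3.05 -3.311 -0.219
endloop
endfacet
facet normal 0.485 -0.344 -0.804
outer loop
vertex -2.294 -4.478 0.735
vertex -3.256 -4.494 0.162
vertex -2.087 -3.295 0.353
endloop
endfacet
facet normal -0.952 -0.003 0.307
outer loop
vertex 2.867 0.477 0.984
vertex 2.886 -0.752 1.032
vertex 3.203 -0.093 2.021
endloop
endfacet
facet normal -0.616 0.589 0.523
outer loop
vertex 2.867 0.477 0.984
vertex 3.203 -0.093 2.021
vertex 3.822 0.898 1.635
endloop
endfacet
facet normal -0.371 0.927 -0.055
outer loop
vertex 2.867 0.477 0.984
vertex 3.822 0.898 1.635
vertex 3.887 0.851 0.408
endloop
endfacet
facet normal -0.555 0.544 -0.629
outer loop
vertex 2.867 0.477 0.984
vertex 3.887 0.851 0.408
vertex 3.309 -0.169 0.035
endloop
endfacet
facet normal -0.914 -0.030 -0.405
outer loop
vertex 2.867 0.477 0.984
vertex 3.309 -0.169 0.035
vertex 2.886 -0.752 1.032
endloop
endfacet
facet normal -0.055 0.392 0.918
outer loop
vertex 3.822 0.898 1.635
vertex 3.203 -0.093 2.021
vertex 4.431 -0.071 2.085
endloop
endfacet
facet normal -0.598 -0.565 0.568
outer loop
vertex 3.203 -0.093 2.021
vertex 2.886 -0.752 1.032
vertex 3.853 -1.091 1.712
endloop
endfacet
facet normal -0.537 -0.609 -0.584
outer loop
vertex 2.886 -0.752 1.032
vertex 3.309 -0.169 0.035
vertex 3.918 -1.138 0.485
endloop
endfacet
facet normal 0.044 0.321 -0.946
outer loop
vertex 3.309 -0.169 0.035
vertex 3.887 0.851 0.408
vertex 4.537 -0.147 0.099
endloop
endfacet
facet normal 0.342 0.940 -0.018
outer loop
vertex 3.887 0.851 0.408
vertex 3.822 0.898 1.635
vertex 4.854 0.512 1.088
endloop
endfacet
facet normal 0.555 -0.544 0.629
outer loop
vertex 4.873 -0.717 1.136
vertex 4.431 -0.071 2.085
vertex 3.853 -1.091 1.712
endloop
endfacet
facet normal 0.371 -0.927 0.055
outer loop
vertex 4.873 -0.717 1.136
vertex 3.853 -1.091 1.712
vertex 3.918 -1.138 0.485
endloop
endfacet
facet normal 0.616 -0.589 -0.523
outer loop
vertex 4.873 -0.717 1.136
vertex 3.918 -1.138 0.485
vertex 4.537 -0.147 0.099
endloop
endfacet
facet normal 0.952 0.003 -0.307
outer loop
vertex 4.873 -0.717 1.136
vertex 4.537 -0.147 0.099
vertex 4.854 0.512 1.088
endloop
endfacet
facet normal 0.914 0.030 0.405
outer loop
vertex 4.873 -0.717 1.136
vertex 4.854 0.512 1.088
vertex 4.431 -0.071 2.085
endloop
endfacet
facet normal -0.044 -0.321 0.946
outer loop
vertex 3.853 -1.091 1.712
vertex 4.431 -0.071 2.085
vertex 3.203 -0.093 2.021
endloop
endfacet
facet normal -0.342 -0.940 0.018
outer loop
vertex 3.918 -1.138 0.485
vertex 3.853 -1.091 1.712
vertex 2.886 -0.752 1.032
endloop
endfacet
facet normal 0.055 -0.392 -0.918
outer loop
vertex 4.537 -0.147 0.099
vertex 3.918 -1.138 0.485
vertex 3.309 -0.169 0.035
endloop
endfacet
facet normal 0.598 0.565 -0.568
outer loop
vertex 4.854 0.512 1.088
vertex 4.537 -0.147 0.099
vertex 3.887 0.851 0.408
endloop
endfacet
facet normal 0.537 0.609 0.584
outer loop
vertex 4.431 -0.071 2.085
vertex 4.854 0.512 1.088
vertex 3.822 0.898 1.635
endloop
endfacet

endsolid


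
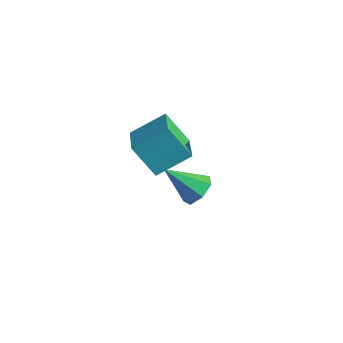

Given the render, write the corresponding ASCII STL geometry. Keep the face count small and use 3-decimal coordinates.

solid 
facet normal 0.547 0.485 -0.683
outer loop
vertex -1.186 3.701 -0.047
vertex -1.817 4.07 -0.29
vertex -1.319 4.28 0.258
endloop
endfacet
facet normal 0.551 -0.286 0.784
outer loop
vertex -1.186 3.701 -0.047
vertex -1.319 4.28 0.258
vertex -2.763 3.23 0.89
endloop
endfacet
facet normal 0.547 0.485 -0.683
outer loop
vertex -1.319 4.28 0.258
vertex -1.817 4.07 -0.29
vertex -1.827 4.701 0.15
endloop
endfacet
facet normal 0.122 0.383 0.916
outer loop
vertex -1.319 4.28 0.258
vertex -1.827 4.701 0.15
vertex -2.763 3.23 0.89
endloop
endfacet
facet normal 0.546 0.485 -0.683
outer loop
vertex -1.827 4.701 0.15
vertex -1.817 4.07 -0.29
vertex -2.328 4.646 -0.289
endloop
endfacet
facet normal -0.551 0.627 0.550
outer loop
vertex -1.827 4.701 0.15
vertex -2.328 4.646 -0.289
vertex -2.763 3.23 0.89
endloop
endfacet
facet normal 0.547 0.486 -0.682
outer loop
vertex -2.328 4.646 -0.289
vertex -1.817 4.07 -0.29
vertex -2.444 4.158 -0.73
endloop
endfacet
facet normal -0.964 0.264 -0.039
outer loop
vertex -2.328 4.646 -0.289
vertex -2.444 4.158 -0.73
vertex -2.763 3.23 0.89
endloop
endfacet
facet normal 0.547 0.485 -0.682
outer loop
vertex -2.444 4.158 -0.73
vertex -1.817 4.07 -0.29
vertex -2.088 3.603 -0.839
endloop
endfacet
facet normal -0.803 -0.435 -0.407
outer loop
vertex -2.444 4.158 -0.73
vertex -2.088 3.603 -0.839
vertex -2.763 3.23 0.89
endloop
endfacet
facet normal 0.547 0.485 -0.682
outer loop
vertex -2.088 3.603 -0.839
vertex -1.817 4.07 -0.29
vertex -1.529 3.399 -0.536
endloop
endfacet
facet normal -0.193 -0.941 -0.278
outer loop
vertex -2.088 3.603 -0.839
vertex -1.529 3.399 -0.536
vertex -2.763 3.23 0.89
endloop
endfacet
facet normal 0.547 0.485 -0.683
outer loop
vertex -1.529 3.399 -0.536
vertex -1.817 4.07 -0.29
vertex -1.186 3.701 -0.047
endloop
endfacet
facet normal 0.411 -0.876 0.252
outer loop
vertex -1.529 3.399 -0.536
vertex -1.186 3.701 -0.047
vertex -2.763 3.23 0.89
endloop
endfacet
facet normal -0.553 -0.242 0.797
outer loop
vertex -1.637 0.594 4.448
vertex -0.989 1.752 5.249
vertex -2.877 1.658 3.911
endloop
endfacet
facet normal -0.418 -0.748 -0.516
outer loop
vertex -2.031 2.028 2.691
vertex -1.637 0.594 4.448
vertex -2.877 1.658 3.911
endloop
endfacet
facet normal -0.553 -0.242 0.797
outer loop
vertex -2.877 1.658 3.911
vertex -0.989 1.752 5.249
vertex -2.229 2.817 4.712
endloop
endfacet
facet normal -0.721 0.619 -0.312
outer loop
vertex -2.229 2.817 4.712
vertex -2.031 2.028 2.691
vertex -2.877 1.658 3.911
endloop
endfacet
facet normal 0.721 -0.619 0.312
outer loop
vertex -1.637 0.594 4.448
vertex -0.143 2.122 4.029
vertex -0.989 1.752 5.249
endloop
endfacet
facet normal -0.418 -0.747 -0.516
outer loop
vertex -0.791 0.963 3.228
vertex -1.637 0.594 4.448
vertex -2.031 2.028 2.691
endloop
endfacet
facet normal 0.721 -0.619 0.313
outer loop
vertex -0.791 0.963 3.228
vertex -0.143 2.122 4.029
vertex -1.637 0.594 4.448
endloop
endfacet
facet normal 0.418 0.747 0.517
outer loop
vertex -0.989 1.752 5.249
vertex -0.143 2.122 4.029
vertex -2.229 2.817 4.712
endloop
endfacet
facet normal -0.720 0.619 -0.312
outer loop
vertex -1.383 3.186 3.492
vertex -2.031 2.028 2.691
vertex -2.229 2.817 4.712
endloop
endfacet
facet normal 0.418 0.748 0.516
outer loop
vertex -2.229 2.817 4.712
vertex -0.143 2.122 4.029
vertex -1.383 3.186 3.492
endloop
endfacet
facet normal 0.553 0.242 -0.797
outer loop
vertex -1.383 3.186 3.492
vertex -0.791 0.963 3.228
vertex -2.031 2.028 2.691
endloop
endfacet
facet normal 0.553 0.242 -0.797
outer loop
vertex -0.143 2.122 4.029
vertex -0.791 0.963 3.228
vertex -1.383 3.186 3.492
endloop
endfacet

endsolid


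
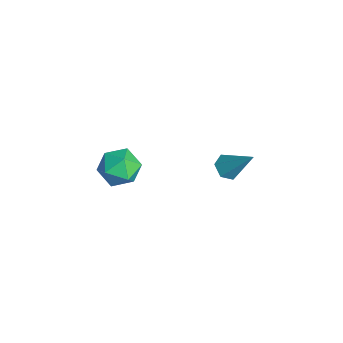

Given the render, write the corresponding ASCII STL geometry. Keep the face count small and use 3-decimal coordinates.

solid 
facet normal -0.341 0.922 0.183
outer loop
vertex -1.547 -1.967 2.344
vertex -1.623 -2.213 3.439
vertex -0.671 -1.778 3.025
endloop
endfacet
facet normal 0.097 0.920 -0.380
outer loop
vertex -1.547 -1.967 2.344
vertex -0.671 -1.778 3.025
vertex -0.504 -2.218 2.003
endloop
endfacet
facet normal -0.170 0.471 -0.866
outer loop
vertex -1.547 -1.967 2.344
vertex -0.504 -2.218 2.003
vertex -1.353 -2.924 1.785
endloop
endfacet
facet normal -0.774 0.195 -0.603
outer loop
vertex -1.547 -1.967 2.344
vertex -1.353 -2.924 1.785
vertex -2.044 -2.921 2.673
endloop
endfacet
facet normal -0.879 0.474 0.045
outer loop
vertex -1.547 -1.967 2.344
vertex -2.044 -2.921 2.673
vertex -1.623 -2.213 3.439
endloop
endfacet
facet normal 0.729 0.664 -0.167
outer loop
vertex -0.504 -2.218 2.003
vertex -0.671 -1.778 3.025
vertex 0.064 -2.619 2.887
endloop
endfacet
facet normal 0.019 0.667 0.745
outer loop
vertex -0.671 -1.778 3.025
vertex -1.623 -2.213 3.439
vertex -0.627 -2.616 3.775
endloop
endfacet
facet normal -0.852 -0.057 0.521
outer loop
vertex -1.623 -2.213 3.439
vertex -2.044 -2.921 2.673
vertex -1.476 -3.322 3.557
endloop
endfacet
facet normal -0.681 -0.508 -0.528
outer loop
vertex -2.044 -2.921 2.673
vertex -1.353 -2.924 1.785
vertex -1.309 -3.762 2.535
endloop
endfacet
facet normal 0.296 -0.062 -0.953
outer loop
vertex -1.353 -2.924 1.785
vertex -0.504 -2.218 2.003
vertex -0.357 -3.327 2.121
endloop
endfacet
facet normal 0.774 -0.195 0.603
outer loop
vertex -0.433 -3.573 3.216
vertex 0.064 -2.619 2.887
vertex -0.627 -2.616 3.775
endloop
endfacet
facet normal 0.170 -0.471 0.866
outer loop
vertex -0.433 -3.573 3.216
vertex -0.627 -2.616 3.775
vertex -1.476 -3.322 3.557
endloop
endfacet
facet normal -0.097 -0.920 0.380
outer loop
vertex -0.433 -3.573 3.216
vertex -1.476 -3.322 3.557
vertex -1.309 -3.762 2.535
endloop
endfacet
facet normal 0.341 -0.922 -0.183
outer loop
vertex -0.433 -3.573 3.216
vertex -1.309 -3.762 2.535
vertex -0.357 -3.327 2.121
endloop
endfacet
facet normal 0.879 -0.474 -0.045
outer loop
vertex -0.433 -3.573 3.216
vertex -0.357 -3.327 2.121
vertex 0.064 -2.619 2.887
endloop
endfacet
facet normal 0.681 0.508 0.528
outer loop
vertex -0.627 -2.616 3.775
vertex 0.064 -2.619 2.887
vertex -0.671 -1.778 3.025
endloop
endfacet
facet normal -0.296 0.062 0.953
outer loop
vertex -1.476 -3.322 3.557
vertex -0.627 -2.616 3.775
vertex -1.623 -2.213 3.439
endloop
endfacet
facet normal -0.729 -0.664 0.167
outer loop
vertex -1.309 -3.762 2.535
vertex -1.476 -3.322 3.557
vertex -2.044 -2.921 2.673
endloop
endfacet
facet normal -0.019 -0.667 -0.745
outer loop
vertex -0.357 -3.327 2.121
vertex -1.309 -3.762 2.535
vertex -1.353 -2.924 1.785
endloop
endfacet
facet normal 0.852 0.057 -0.521
outer loop
vertex 0.064 -2.619 2.887
vertex -0.357 -3.327 2.121
vertex -0.504 -2.218 2.003
endloop
endfacet
facet normal -0.470 -0.459 -0.754
outer loop
vertex -2.572 3.279 -1.827
vertex -3.167 3.145 -1.375
vertex -3.137 3.785 -1.783
endloop
endfacet
facet normal 0.592 0.696 -0.405
outer loop
vertex -2.572 3.279 -1.827
vertex -3.137 3.785 -1.783
vertex -2.153 4.135 0.255
endloop
endfacet
facet normal -0.470 -0.459 -0.754
outer loop
vertex -3.137 3.785 -1.783
vertex -3.167 3.145 -1.375
vertex -3.733 3.651 -1.33
endloop
endfacet
facet normal -0.251 0.967 -0.045
outer loop
vertex -3.137 3.785 -1.783
vertex -3.733 3.651 -1.33
vertex -2.153 4.135 0.255
endloop
endfacet
facet normal -0.470 -0.458 -0.755
outer loop
vertex -3.733 3.651 -1.33
vertex -3.167 3.145 -1.375
vertex -3.763 3.01 -0.922
endloop
endfacet
facet normal -0.707 0.403 0.581
outer loop
vertex -3.733 3.651 -1.33
vertex -3.763 3.01 -0.922
vertex -2.153 4.135 0.255
endloop
endfacet
facet normal -0.470 -0.458 -0.755
outer loop
vertex -3.763 3.01 -0.922
vertex -3.167 3.145 -1.375
vertex -3.198 2.504 -0.967
endloop
endfacet
facet normal -0.318 -0.430 0.845
outer loop
vertex -3.763 3.01 -0.922
vertex -3.198 2.504 -0.967
vertex -2.153 4.135 0.255
endloop
endfacet
facet normal -0.469 -0.458 -0.755
outer loop
vertex -3.198 2.504 -0.967
vertex -3.167 3.145 -1.375
vertex -2.602 2.639 -1.419
endloop
endfacet
facet normal 0.526 -0.700 0.484
outer loop
vertex -3.198 2.504 -0.967
vertex -2.602 2.639 -1.419
vertex -2.153 4.135 0.255
endloop
endfacet
facet normal -0.470 -0.459 -0.754
outer loop
vertex -2.602 2.639 -1.419
vertex -3.167 3.145 -1.375
vertex -2.572 3.279 -1.827
endloop
endfacet
facet normal 0.981 -0.136 -0.141
outer loop
vertex -2.602 2.639 -1.419
vertex -2.572 3.279 -1.827
vertex -2.153 4.135 0.255
endloop
endfacet

endsolid


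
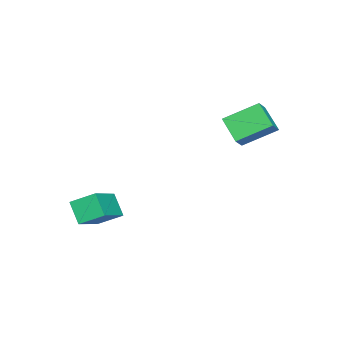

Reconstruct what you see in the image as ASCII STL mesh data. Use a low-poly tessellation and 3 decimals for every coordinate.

solid 
facet normal -0.921 -0.044 -0.388
outer loop
vertex 0.305 -1.318 -0.078
vertex 0.724 -0.567 -1.158
vertex 0.656 -2.516 -0.775
endloop
endfacet
facet normal -0.304 -0.544 0.782
outer loop
vertex 2.396 -2.433 -0.042
vertex 0.305 -1.318 -0.078
vertex 0.656 -2.516 -0.775
endloop
endfacet
facet normal -0.921 -0.044 -0.388
outer loop
vertex 0.656 -2.516 -0.775
vertex 0.724 -0.567 -1.158
vertex 1.075 -1.766 -1.855
endloop
endfacet
facet normal 0.245 -0.838 -0.487
outer loop
vertex 1.075 -1.766 -1.855
vertex 2.396 -2.433 -0.042
vertex 0.656 -2.516 -0.775
endloop
endfacet
facet normal -0.245 0.838 0.488
outer loop
vertex 0.305 -1.318 -0.078
vertex 2.464 -0.484 -0.425
vertex 0.724 -0.567 -1.158
endloop
endfacet
facet normal -0.303 -0.544 0.783
outer loop
vertex 2.045 -1.234 0.655
vertex 0.305 -1.318 -0.078
vertex 2.396 -2.433 -0.042
endloop
endfacet
facet normal -0.246 0.838 0.487
outer loop
vertex 2.045 -1.234 0.655
vertex 2.464 -0.484 -0.425
vertex 0.305 -1.318 -0.078
endloop
endfacet
facet normal 0.304 0.544 -0.782
outer loop
vertex 0.724 -0.567 -1.158
vertex 2.464 -0.484 -0.425
vertex 1.075 -1.766 -1.855
endloop
endfacet
facet normal 0.246 -0.838 -0.487
outer loop
vertex 2.815 -1.682 -1.122
vertex 2.396 -2.433 -0.042
vertex 1.075 -1.766 -1.855
endloop
endfacet
facet normal 0.303 0.544 -0.782
outer loop
vertex 1.075 -1.766 -1.855
vertex 2.464 -0.484 -0.425
vertex 2.815 -1.682 -1.122
endloop
endfacet
facet normal 0.921 0.044 0.388
outer loop
vertex 2.815 -1.682 -1.122
vertex 2.045 -1.234 0.655
vertex 2.396 -2.433 -0.042
endloop
endfacet
facet normal 0.921 0.044 0.388
outer loop
vertex 2.464 -0.484 -0.425
vertex 2.045 -1.234 0.655
vertex 2.815 -1.682 -1.122
endloop
endfacet
facet normal -0.399 -0.665 0.632
outer loop
vertex -3.351 2.392 4.267
vertex -4.224 3.879 5.281
vertex -4.101 2.324 3.722
endloop
endfacet
facet normal 0.436 -0.743 -0.507
outer loop
vertex -3.456 3.401 2.699
vertex -3.351 2.392 4.267
vertex -4.101 2.324 3.722
endloop
endfacet
facet normal -0.398 -0.665 0.632
outer loop
vertex -4.101 2.324 3.722
vertex -4.224 3.879 5.281
vertex -4.974 3.81 4.736
endloop
endfacet
facet normal -0.807 -0.074 -0.586
outer loop
vertex -4.974 3.81 4.736
vertex -3.456 3.401 2.699
vertex -4.101 2.324 3.722
endloop
endfacet
facet normal 0.807 0.074 0.586
outer loop
vertex -3.351 2.392 4.267
vertex -3.579 4.956 4.258
vertex -4.224 3.879 5.281
endloop
endfacet
facet normal 0.437 -0.743 -0.507
outer loop
vertex -2.706 3.47 3.244
vertex -3.351 2.392 4.267
vertex -3.456 3.401 2.699
endloop
endfacet
facet normal 0.807 0.074 0.586
outer loop
vertex -2.706 3.47 3.244
vertex -3.579 4.956 4.258
vertex -3.351 2.392 4.267
endloop
endfacet
facet normal -0.437 0.743 0.507
outer loop
vertex -4.224 3.879 5.281
vertex -3.579 4.956 4.258
vertex -4.974 3.81 4.736
endloop
endfacet
facet normal -0.807 -0.074 -0.586
outer loop
vertex -4.329 4.888 3.713
vertex -3.456 3.401 2.699
vertex -4.974 3.81 4.736
endloop
endfacet
facet normal -0.436 0.743 0.508
outer loop
vertex -4.974 3.81 4.736
vertex -3.579 4.956 4.258
vertex -4.329 4.888 3.713
endloop
endfacet
facet normal 0.398 0.665 -0.632
outer loop
vertex -4.329 4.888 3.713
vertex -2.706 3.47 3.244
vertex -3.456 3.401 2.699
endloop
endfacet
facet normal 0.399 0.665 -0.632
outer loop
vertex -3.579 4.956 4.258
vertex -2.706 3.47 3.244
vertex -4.329 4.888 3.713
endloop
endfacet

endsolid


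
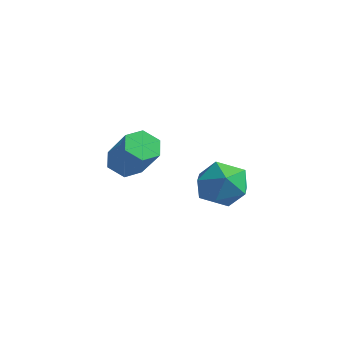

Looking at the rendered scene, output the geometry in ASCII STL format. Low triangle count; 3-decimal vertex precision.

solid 
facet normal -0.622 0.170 -0.765
outer loop
vertex -2.555 2.88 -0.362
vertex -3.169 2.617 0.079
vertex -2.971 3.392 0.09
endloop
endfacet
facet normal 0.585 0.749 -0.310
outer loop
vertex -2.555 2.88 -0.362
vertex -2.971 3.392 0.09
vertex -1.398 2.566 1.06
endloop
endfacet
facet normal 0.585 0.749 -0.310
outer loop
vertex -1.398 2.566 1.06
vertex -2.971 3.392 0.09
vertex -1.814 3.078 1.512
endloop
endfacet
facet normal 0.622 -0.169 0.764
outer loop
vertex -1.398 2.566 1.06
vertex -1.814 3.078 1.512
vertex -2.011 2.303 1.501
endloop
endfacet
facet normal -0.622 0.170 -0.765
outer loop
vertex -2.971 3.392 0.09
vertex -3.169 2.617 0.079
vertex -3.585 3.129 0.531
endloop
endfacet
facet normal -0.158 0.929 0.334
outer loop
vertex -2.971 3.392 0.09
vertex -3.585 3.129 0.531
vertex -1.814 3.078 1.512
endloop
endfacet
facet normal -0.158 0.929 0.334
outer loop
vertex -1.814 3.078 1.512
vertex -3.585 3.129 0.531
vertex -2.428 2.815 1.953
endloop
endfacet
facet normal 0.622 -0.169 0.765
outer loop
vertex -1.814 3.078 1.512
vertex -2.428 2.815 1.953
vertex -2.011 2.303 1.501
endloop
endfacet
facet normal -0.622 0.169 -0.764
outer loop
vertex -3.585 3.129 0.531
vertex -3.169 2.617 0.079
vertex -3.782 2.354 0.52
endloop
endfacet
facet normal -0.743 0.180 0.644
outer loop
vertex -3.585 3.129 0.531
vertex -3.782 2.354 0.52
vertex -2.428 2.815 1.953
endloop
endfacet
facet normal -0.743 0.180 0.644
outer loop
vertex -2.428 2.815 1.953
vertex -3.782 2.354 0.52
vertex -2.625 2.04 1.942
endloop
endfacet
facet normal 0.622 -0.169 0.765
outer loop
vertex -2.428 2.815 1.953
vertex -2.625 2.04 1.942
vertex -2.011 2.303 1.501
endloop
endfacet
facet normal -0.622 0.169 -0.764
outer loop
vertex -3.782 2.354 0.52
vertex -3.169 2.617 0.079
vertex -3.366 1.842 0.068
endloop
endfacet
facet normal -0.585 -0.749 0.310
outer loop
vertex -3.782 2.354 0.52
vertex -3.366 1.842 0.068
vertex -2.625 2.04 1.942
endloop
endfacet
facet normal -0.585 -0.749 0.310
outer loop
vertex -2.625 2.04 1.942
vertex -3.366 1.842 0.068
vertex -2.209 1.528 1.49
endloop
endfacet
facet normal 0.622 -0.170 0.765
outer loop
vertex -2.625 2.04 1.942
vertex -2.209 1.528 1.49
vertex -2.011 2.303 1.501
endloop
endfacet
facet normal -0.622 0.169 -0.765
outer loop
vertex -3.366 1.842 0.068
vertex -3.169 2.617 0.079
vertex -2.752 2.105 -0.373
endloop
endfacet
facet normal 0.158 -0.929 -0.334
outer loop
vertex -3.366 1.842 0.068
vertex -2.752 2.105 -0.373
vertex -2.209 1.528 1.49
endloop
endfacet
facet normal 0.158 -0.929 -0.334
outer loop
vertex -2.209 1.528 1.49
vertex -2.752 2.105 -0.373
vertex -1.595 1.791 1.049
endloop
endfacet
facet normal 0.622 -0.170 0.765
outer loop
vertex -2.209 1.528 1.49
vertex -1.595 1.791 1.049
vertex -2.011 2.303 1.501
endloop
endfacet
facet normal -0.622 0.169 -0.765
outer loop
vertex -2.752 2.105 -0.373
vertex -3.169 2.617 0.079
vertex -2.555 2.88 -0.362
endloop
endfacet
facet normal 0.743 -0.180 -0.644
outer loop
vertex -2.752 2.105 -0.373
vertex -2.555 2.88 -0.362
vertex -1.595 1.791 1.049
endloop
endfacet
facet normal 0.743 -0.180 -0.644
outer loop
vertex -1.595 1.791 1.049
vertex -2.555 2.88 -0.362
vertex -1.398 2.566 1.06
endloop
endfacet
facet normal 0.622 -0.169 0.764
outer loop
vertex -1.595 1.791 1.049
vertex -1.398 2.566 1.06
vertex -2.011 2.303 1.501
endloop
endfacet
facet normal -0.070 0.622 0.780
outer loop
vertex 0.913 3.732 0.701
vertex 0.995 2.85 1.412
vertex 1.932 3.389 1.066
endloop
endfacet
facet normal 0.238 0.945 0.224
outer loop
vertex 0.913 3.732 0.701
vertex 1.932 3.389 1.066
vertex 1.787 3.683 -0.022
endloop
endfacet
facet normal -0.218 0.920 -0.326
outer loop
vertex 0.913 3.732 0.701
vertex 1.787 3.683 -0.022
vertex 0.76 3.324 -0.348
endloop
endfacet
facet normal -0.806 0.581 -0.109
outer loop
vertex 0.913 3.732 0.701
vertex 0.76 3.324 -0.348
vertex 0.27 2.81 0.538
endloop
endfacet
facet normal -0.715 0.397 0.575
outer loop
vertex 0.913 3.732 0.701
vertex 0.27 2.81 0.538
vertex 0.995 2.85 1.412
endloop
endfacet
facet normal 0.819 0.572 0.045
outer loop
vertex 1.787 3.683 -0.022
vertex 1.932 3.389 1.066
vertex 2.41 2.77 0.242
endloop
endfacet
facet normal 0.321 0.048 0.946
outer loop
vertex 1.932 3.389 1.066
vertex 0.995 2.85 1.412
vertex 1.92 2.256 1.128
endloop
endfacet
facet normal -0.723 -0.316 0.614
outer loop
vertex 0.995 2.85 1.412
vertex 0.27 2.81 0.538
vertex 0.893 1.897 0.802
endloop
endfacet
facet normal -0.871 -0.018 -0.492
outer loop
vertex 0.27 2.81 0.538
vertex 0.76 3.324 -0.348
vertex 0.748 2.191 -0.286
endloop
endfacet
facet normal 0.082 0.531 -0.843
outer loop
vertex 0.76 3.324 -0.348
vertex 1.787 3.683 -0.022
vertex 1.685 2.73 -0.632
endloop
endfacet
facet normal 0.806 -0.581 0.109
outer loop
vertex 1.767 1.848 0.079
vertex 2.41 2.77 0.242
vertex 1.92 2.256 1.128
endloop
endfacet
facet normal 0.218 -0.920 0.326
outer loop
vertex 1.767 1.848 0.079
vertex 1.92 2.256 1.128
vertex 0.893 1.897 0.802
endloop
endfacet
facet normal -0.238 -0.945 -0.224
outer loop
vertex 1.767 1.848 0.079
vertex 0.893 1.897 0.802
vertex 0.748 2.191 -0.286
endloop
endfacet
facet normal 0.070 -0.622 -0.780
outer loop
vertex 1.767 1.848 0.079
vertex 0.748 2.191 -0.286
vertex 1.685 2.73 -0.632
endloop
endfacet
facet normal 0.715 -0.397 -0.575
outer loop
vertex 1.767 1.848 0.079
vertex 1.685 2.73 -0.632
vertex 2.41 2.77 0.242
endloop
endfacet
facet normal 0.871 0.018 0.492
outer loop
vertex 1.92 2.256 1.128
vertex 2.41 2.77 0.242
vertex 1.932 3.389 1.066
endloop
endfacet
facet normal -0.082 -0.531 0.843
outer loop
vertex 0.893 1.897 0.802
vertex 1.92 2.256 1.128
vertex 0.995 2.85 1.412
endloop
endfacet
facet normal -0.819 -0.572 -0.045
outer loop
vertex 0.748 2.191 -0.286
vertex 0.893 1.897 0.802
vertex 0.27 2.81 0.538
endloop
endfacet
facet normal -0.321 -0.048 -0.946
outer loop
vertex 1.685 2.73 -0.632
vertex 0.748 2.191 -0.286
vertex 0.76 3.324 -0.348
endloop
endfacet
facet normal 0.723 0.316 -0.614
outer loop
vertex 2.41 2.77 0.242
vertex 1.685 2.73 -0.632
vertex 1.787 3.683 -0.022
endloop
endfacet

endsolid


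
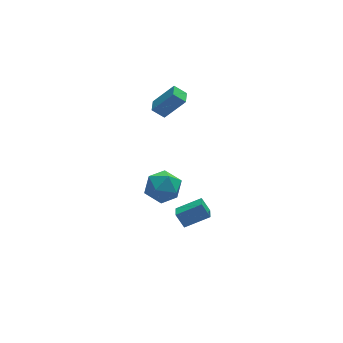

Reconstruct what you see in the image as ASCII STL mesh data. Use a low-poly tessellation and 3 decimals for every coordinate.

solid 
facet normal -0.618 0.184 -0.764
outer loop
vertex -0.643 3.613 3.022
vertex -0.334 4.479 2.981
vertex 0.025 3.346 2.417
endloop
endfacet
facet normal -0.336 -0.941 0.044
outer loop
vertex 1.174 3.001 3.839
vertex -0.643 3.613 3.022
vertex 0.025 3.346 2.417
endloop
endfacet
facet normal -0.618 0.185 -0.764
outer loop
vertex 0.025 3.346 2.417
vertex -0.334 4.479 2.981
vertex 0.334 4.211 2.376
endloop
endfacet
facet normal 0.711 -0.284 -0.643
outer loop
vertex 0.334 4.211 2.376
vertex 1.174 3.001 3.839
vertex 0.025 3.346 2.417
endloop
endfacet
facet normal -0.711 0.284 0.643
outer loop
vertex -0.643 3.613 3.022
vertex 0.815 4.134 4.403
vertex -0.334 4.479 2.981
endloop
endfacet
facet normal -0.337 -0.940 0.045
outer loop
vertex 0.506 3.269 4.444
vertex -0.643 3.613 3.022
vertex 1.174 3.001 3.839
endloop
endfacet
facet normal -0.711 0.284 0.643
outer loop
vertex 0.506 3.269 4.444
vertex 0.815 4.134 4.403
vertex -0.643 3.613 3.022
endloop
endfacet
facet normal 0.337 0.940 -0.044
outer loop
vertex -0.334 4.479 2.981
vertex 0.815 4.134 4.403
vertex 0.334 4.211 2.376
endloop
endfacet
facet normal 0.711 -0.284 -0.643
outer loop
vertex 1.483 3.867 3.798
vertex 1.174 3.001 3.839
vertex 0.334 4.211 2.376
endloop
endfacet
facet normal 0.336 0.941 -0.044
outer loop
vertex 0.334 4.211 2.376
vertex 0.815 4.134 4.403
vertex 1.483 3.867 3.798
endloop
endfacet
facet normal 0.618 -0.184 0.764
outer loop
vertex 1.483 3.867 3.798
vertex 0.506 3.269 4.444
vertex 1.174 3.001 3.839
endloop
endfacet
facet normal 0.618 -0.185 0.764
outer loop
vertex 0.815 4.134 4.403
vertex 0.506 3.269 4.444
vertex 1.483 3.867 3.798
endloop
endfacet
facet normal -0.371 0.401 0.838
outer loop
vertex -0.667 -1.356 -1.975
vertex 0.785 -1.522 -1.253
vertex -0.423 -0.51 -2.272
endloop
endfacet
facet normal -0.891 0.102 -0.442
outer loop
vertex -0.045 -0.918 -3.127
vertex -0.667 -1.356 -1.975
vertex -0.423 -0.51 -2.272
endloop
endfacet
facet normal -0.371 0.401 0.838
outer loop
vertex -0.423 -0.51 -2.272
vertex 0.785 -1.522 -1.253
vertex 1.029 -0.675 -1.55
endloop
endfacet
facet normal 0.262 0.911 -0.319
outer loop
vertex 1.029 -0.675 -1.55
vertex -0.045 -0.918 -3.127
vertex -0.423 -0.51 -2.272
endloop
endfacet
facet normal -0.263 -0.911 0.319
outer loop
vertex -0.667 -1.356 -1.975
vertex 1.163 -1.93 -2.108
vertex 0.785 -1.522 -1.253
endloop
endfacet
facet normal -0.891 0.102 -0.442
outer loop
vertex -0.289 -1.765 -2.83
vertex -0.667 -1.356 -1.975
vertex -0.045 -0.918 -3.127
endloop
endfacet
facet normal -0.262 -0.911 0.320
outer loop
vertex -0.289 -1.765 -2.83
vertex 1.163 -1.93 -2.108
vertex -0.667 -1.356 -1.975
endloop
endfacet
facet normal 0.891 -0.102 0.442
outer loop
vertex 0.785 -1.522 -1.253
vertex 1.163 -1.93 -2.108
vertex 1.029 -0.675 -1.55
endloop
endfacet
facet normal 0.263 0.910 -0.319
outer loop
vertex 1.407 -1.084 -2.405
vertex -0.045 -0.918 -3.127
vertex 1.029 -0.675 -1.55
endloop
endfacet
facet normal 0.891 -0.102 0.443
outer loop
vertex 1.029 -0.675 -1.55
vertex 1.163 -1.93 -2.108
vertex 1.407 -1.084 -2.405
endloop
endfacet
facet normal 0.371 -0.401 -0.838
outer loop
vertex 1.407 -1.084 -2.405
vertex -0.289 -1.765 -2.83
vertex -0.045 -0.918 -3.127
endloop
endfacet
facet normal 0.371 -0.401 -0.838
outer loop
vertex 1.163 -1.93 -2.108
vertex -0.289 -1.765 -2.83
vertex 1.407 -1.084 -2.405
endloop
endfacet
facet normal -0.774 -0.626 -0.094
outer loop
vertex -1.261 3.134 -4.105
vertex -0.499 2.243 -4.442
vertex -0.77 2.401 -3.263
endloop
endfacet
facet normal -0.903 -0.136 0.408
outer loop
vertex -1.261 3.134 -4.105
vertex -0.77 2.401 -3.263
vertex -0.855 3.6 -3.053
endloop
endfacet
facet normal -0.855 0.509 0.105
outer loop
vertex -1.261 3.134 -4.105
vertex -0.855 3.6 -3.053
vertex -0.637 4.182 -4.102
endloop
endfacet
facet normal -0.696 0.416 -0.585
outer loop
vertex -1.261 3.134 -4.105
vertex -0.637 4.182 -4.102
vertex -0.417 3.344 -4.96
endloop
endfacet
facet normal -0.646 -0.285 -0.708
outer loop
vertex -1.261 3.134 -4.105
vertex -0.417 3.344 -4.96
vertex -0.499 2.243 -4.442
endloop
endfacet
facet normal -0.390 -0.186 0.902
outer loop
vertex -0.855 3.6 -3.053
vertex -0.77 2.401 -3.263
vertex 0.157 2.996 -2.74
endloop
endfacet
facet normal -0.181 -0.979 0.090
outer loop
vertex -0.77 2.401 -3.263
vertex -0.499 2.243 -4.442
vertex 0.377 2.158 -3.598
endloop
endfacet
facet normal 0.025 -0.427 -0.904
outer loop
vertex -0.499 2.243 -4.442
vertex -0.417 3.344 -4.96
vertex 0.595 2.74 -4.647
endloop
endfacet
facet normal -0.056 0.707 -0.705
outer loop
vertex -0.417 3.344 -4.96
vertex -0.637 4.182 -4.102
vertex 0.51 3.939 -4.437
endloop
endfacet
facet normal -0.312 0.857 0.410
outer loop
vertex -0.637 4.182 -4.102
vertex -0.855 3.6 -3.053
vertex 0.239 4.097 -3.258
endloop
endfacet
facet normal 0.696 -0.416 0.585
outer loop
vertex 1.001 3.206 -3.595
vertex 0.157 2.996 -2.74
vertex 0.377 2.158 -3.598
endloop
endfacet
facet normal 0.855 -0.509 -0.105
outer loop
vertex 1.001 3.206 -3.595
vertex 0.377 2.158 -3.598
vertex 0.595 2.74 -4.647
endloop
endfacet
facet normal 0.903 0.136 -0.408
outer loop
vertex 1.001 3.206 -3.595
vertex 0.595 2.74 -4.647
vertex 0.51 3.939 -4.437
endloop
endfacet
facet normal 0.774 0.626 0.094
outer loop
vertex 1.001 3.206 -3.595
vertex 0.51 3.939 -4.437
vertex 0.239 4.097 -3.258
endloop
endfacet
facet normal 0.646 0.285 0.708
outer loop
vertex 1.001 3.206 -3.595
vertex 0.239 4.097 -3.258
vertex 0.157 2.996 -2.74
endloop
endfacet
facet normal 0.056 -0.707 0.705
outer loop
vertex 0.377 2.158 -3.598
vertex 0.157 2.996 -2.74
vertex -0.77 2.401 -3.263
endloop
endfacet
facet normal 0.312 -0.857 -0.410
outer loop
vertex 0.595 2.74 -4.647
vertex 0.377 2.158 -3.598
vertex -0.499 2.243 -4.442
endloop
endfacet
facet normal 0.390 0.186 -0.902
outer loop
vertex 0.51 3.939 -4.437
vertex 0.595 2.74 -4.647
vertex -0.417 3.344 -4.96
endloop
endfacet
facet normal 0.181 0.979 -0.090
outer loop
vertex 0.239 4.097 -3.258
vertex 0.51 3.939 -4.437
vertex -0.637 4.182 -4.102
endloop
endfacet
facet normal -0.025 0.427 0.904
outer loop
vertex 0.157 2.996 -2.74
vertex 0.239 4.097 -3.258
vertex -0.855 3.6 -3.053
endloop
endfacet

endsolid


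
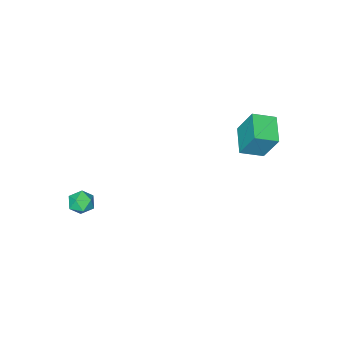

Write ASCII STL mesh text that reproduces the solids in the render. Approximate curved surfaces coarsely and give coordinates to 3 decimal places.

solid 
facet normal -0.791 0.508 -0.341
outer loop
vertex -4.478 1.57 3.432
vertex -3.601 2.634 2.982
vertex -4.324 0.821 1.959
endloop
endfacet
facet normal -0.605 -0.733 0.310
outer loop
vertex -3.399 0.226 2.358
vertex -4.478 1.57 3.432
vertex -4.324 0.821 1.959
endloop
endfacet
facet normal -0.791 0.508 -0.341
outer loop
vertex -4.324 0.821 1.959
vertex -3.601 2.634 2.982
vertex -3.447 1.884 1.509
endloop
endfacet
facet normal 0.092 -0.452 -0.887
outer loop
vertex -3.447 1.884 1.509
vertex -3.399 0.226 2.358
vertex -4.324 0.821 1.959
endloop
endfacet
facet normal -0.092 0.451 0.887
outer loop
vertex -4.478 1.57 3.432
vertex -2.676 2.039 3.381
vertex -3.601 2.634 2.982
endloop
endfacet
facet normal -0.605 -0.733 0.310
outer loop
vertex -3.553 0.976 3.831
vertex -4.478 1.57 3.432
vertex -3.399 0.226 2.358
endloop
endfacet
facet normal -0.093 0.452 0.887
outer loop
vertex -3.553 0.976 3.831
vertex -2.676 2.039 3.381
vertex -4.478 1.57 3.432
endloop
endfacet
facet normal 0.605 0.733 -0.310
outer loop
vertex -3.601 2.634 2.982
vertex -2.676 2.039 3.381
vertex -3.447 1.884 1.509
endloop
endfacet
facet normal 0.093 -0.452 -0.887
outer loop
vertex -2.522 1.29 1.908
vertex -3.399 0.226 2.358
vertex -3.447 1.884 1.509
endloop
endfacet
facet normal 0.605 0.734 -0.310
outer loop
vertex -3.447 1.884 1.509
vertex -2.676 2.039 3.381
vertex -2.522 1.29 1.908
endloop
endfacet
facet normal 0.791 -0.508 0.341
outer loop
vertex -2.522 1.29 1.908
vertex -3.553 0.976 3.831
vertex -3.399 0.226 2.358
endloop
endfacet
facet normal 0.791 -0.508 0.341
outer loop
vertex -2.676 2.039 3.381
vertex -3.553 0.976 3.831
vertex -2.522 1.29 1.908
endloop
endfacet
facet normal -0.653 0.234 0.721
outer loop
vertex 1.685 -3.791 -2.179
vertex 2.121 -4.044 -1.702
vertex 2.157 -3.376 -1.886
endloop
endfacet
facet normal -0.708 0.686 0.169
outer loop
vertex 1.685 -3.791 -2.179
vertex 2.157 -3.376 -1.886
vertex 2.034 -3.335 -2.568
endloop
endfacet
facet normal -0.858 0.303 -0.414
outer loop
vertex 1.685 -3.791 -2.179
vertex 2.034 -3.335 -2.568
vertex 1.921 -3.977 -2.804
endloop
endfacet
facet normal -0.896 -0.384 -0.224
outer loop
vertex 1.685 -3.791 -2.179
vertex 1.921 -3.977 -2.804
vertex 1.975 -4.415 -2.269
endloop
endfacet
facet normal -0.769 -0.426 0.477
outer loop
vertex 1.685 -3.791 -2.179
vertex 1.975 -4.415 -2.269
vertex 2.121 -4.044 -1.702
endloop
endfacet
facet normal -0.072 0.995 0.073
outer loop
vertex 2.034 -3.335 -2.568
vertex 2.157 -3.376 -1.886
vertex 2.685 -3.305 -2.331
endloop
endfacet
facet normal 0.018 0.265 0.964
outer loop
vertex 2.157 -3.376 -1.886
vertex 2.121 -4.044 -1.702
vertex 2.739 -3.743 -1.796
endloop
endfacet
facet normal -0.170 -0.804 0.570
outer loop
vertex 2.121 -4.044 -1.702
vertex 1.975 -4.415 -2.269
vertex 2.626 -4.385 -2.032
endloop
endfacet
facet normal -0.376 -0.735 -0.564
outer loop
vertex 1.975 -4.415 -2.269
vertex 1.921 -3.977 -2.804
vertex 2.503 -4.344 -2.714
endloop
endfacet
facet normal -0.316 0.376 -0.871
outer loop
vertex 1.921 -3.977 -2.804
vertex 2.034 -3.335 -2.568
vertex 2.539 -3.676 -2.898
endloop
endfacet
facet normal 0.896 0.384 0.224
outer loop
vertex 2.975 -3.929 -2.421
vertex 2.685 -3.305 -2.331
vertex 2.739 -3.743 -1.796
endloop
endfacet
facet normal 0.858 -0.303 0.414
outer loop
vertex 2.975 -3.929 -2.421
vertex 2.739 -3.743 -1.796
vertex 2.626 -4.385 -2.032
endloop
endfacet
facet normal 0.708 -0.686 -0.169
outer loop
vertex 2.975 -3.929 -2.421
vertex 2.626 -4.385 -2.032
vertex 2.503 -4.344 -2.714
endloop
endfacet
facet normal 0.653 -0.234 -0.721
outer loop
vertex 2.975 -3.929 -2.421
vertex 2.503 -4.344 -2.714
vertex 2.539 -3.676 -2.898
endloop
endfacet
facet normal 0.769 0.426 -0.477
outer loop
vertex 2.975 -3.929 -2.421
vertex 2.539 -3.676 -2.898
vertex 2.685 -3.305 -2.331
endloop
endfacet
facet normal 0.376 0.735 0.564
outer loop
vertex 2.739 -3.743 -1.796
vertex 2.685 -3.305 -2.331
vertex 2.157 -3.376 -1.886
endloop
endfacet
facet normal 0.316 -0.376 0.871
outer loop
vertex 2.626 -4.385 -2.032
vertex 2.739 -3.743 -1.796
vertex 2.121 -4.044 -1.702
endloop
endfacet
facet normal 0.072 -0.995 -0.073
outer loop
vertex 2.503 -4.344 -2.714
vertex 2.626 -4.385 -2.032
vertex 1.975 -4.415 -2.269
endloop
endfacet
facet normal -0.018 -0.265 -0.964
outer loop
vertex 2.539 -3.676 -2.898
vertex 2.503 -4.344 -2.714
vertex 1.921 -3.977 -2.804
endloop
endfacet
facet normal 0.170 0.804 -0.570
outer loop
vertex 2.685 -3.305 -2.331
vertex 2.539 -3.676 -2.898
vertex 2.034 -3.335 -2.568
endloop
endfacet

endsolid


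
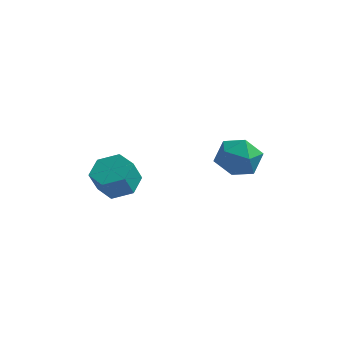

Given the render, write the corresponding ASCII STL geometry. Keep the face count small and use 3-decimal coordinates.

solid 
facet normal 0.192 0.358 -0.914
outer loop
vertex -1.744 0.859 -3.282
vertex -2.585 1.483 -3.214
vertex -1.65 1.826 -2.883
endloop
endfacet
facet normal 0.977 -0.155 0.144
outer loop
vertex -1.744 0.859 -3.282
vertex -1.65 1.826 -2.883
vertex -1.993 0.393 -2.094
endloop
endfacet
facet normal 0.977 -0.155 0.144
outer loop
vertex -1.993 0.393 -2.094
vertex -1.65 1.826 -2.883
vertex -1.899 1.36 -1.695
endloop
endfacet
facet normal -0.192 -0.358 0.914
outer loop
vertex -1.993 0.393 -2.094
vertex -1.899 1.36 -1.695
vertex -2.835 1.017 -2.026
endloop
endfacet
facet normal 0.192 0.358 -0.914
outer loop
vertex -1.65 1.826 -2.883
vertex -2.585 1.483 -3.214
vertex -2.491 2.45 -2.815
endloop
endfacet
facet normal 0.567 0.720 0.401
outer loop
vertex -1.65 1.826 -2.883
vertex -2.491 2.45 -2.815
vertex -1.899 1.36 -1.695
endloop
endfacet
facet normal 0.566 0.720 0.402
outer loop
vertex -1.899 1.36 -1.695
vertex -2.491 2.45 -2.815
vertex -2.741 1.984 -1.627
endloop
endfacet
facet normal -0.192 -0.358 0.914
outer loop
vertex -1.899 1.36 -1.695
vertex -2.741 1.984 -1.627
vertex -2.835 1.017 -2.026
endloop
endfacet
facet normal 0.192 0.358 -0.914
outer loop
vertex -2.491 2.45 -2.815
vertex -2.585 1.483 -3.214
vertex -3.427 2.107 -3.146
endloop
endfacet
facet normal -0.411 0.875 0.257
outer loop
vertex -2.491 2.45 -2.815
vertex -3.427 2.107 -3.146
vertex -2.741 1.984 -1.627
endloop
endfacet
facet normal -0.412 0.874 0.257
outer loop
vertex -2.741 1.984 -1.627
vertex -3.427 2.107 -3.146
vertex -3.676 1.641 -1.958
endloop
endfacet
facet normal -0.192 -0.358 0.914
outer loop
vertex -2.741 1.984 -1.627
vertex -3.676 1.641 -1.958
vertex -2.835 1.017 -2.026
endloop
endfacet
facet normal 0.192 0.358 -0.914
outer loop
vertex -3.427 2.107 -3.146
vertex -2.585 1.483 -3.214
vertex -3.521 1.14 -3.545
endloop
endfacet
facet normal -0.977 0.155 -0.144
outer loop
vertex -3.427 2.107 -3.146
vertex -3.521 1.14 -3.545
vertex -3.676 1.641 -1.958
endloop
endfacet
facet normal -0.977 0.155 -0.144
outer loop
vertex -3.676 1.641 -1.958
vertex -3.521 1.14 -3.545
vertex -3.77 0.674 -2.357
endloop
endfacet
facet normal -0.192 -0.358 0.914
outer loop
vertex -3.676 1.641 -1.958
vertex -3.77 0.674 -2.357
vertex -2.835 1.017 -2.026
endloop
endfacet
facet normal 0.192 0.358 -0.914
outer loop
vertex -3.521 1.14 -3.545
vertex -2.585 1.483 -3.214
vertex -2.679 0.516 -3.613
endloop
endfacet
facet normal -0.566 -0.720 -0.401
outer loop
vertex -3.521 1.14 -3.545
vertex -2.679 0.516 -3.613
vertex -3.77 0.674 -2.357
endloop
endfacet
facet normal -0.566 -0.720 -0.401
outer loop
vertex -3.77 0.674 -2.357
vertex -2.679 0.516 -3.613
vertex -2.929 0.05 -2.425
endloop
endfacet
facet normal -0.192 -0.358 0.914
outer loop
vertex -3.77 0.674 -2.357
vertex -2.929 0.05 -2.425
vertex -2.835 1.017 -2.026
endloop
endfacet
facet normal 0.192 0.358 -0.914
outer loop
vertex -2.679 0.516 -3.613
vertex -2.585 1.483 -3.214
vertex -1.744 0.859 -3.282
endloop
endfacet
facet normal 0.412 -0.875 -0.256
outer loop
vertex -2.679 0.516 -3.613
vertex -1.744 0.859 -3.282
vertex -2.929 0.05 -2.425
endloop
endfacet
facet normal 0.411 -0.875 -0.257
outer loop
vertex -2.929 0.05 -2.425
vertex -1.744 0.859 -3.282
vertex -1.993 0.393 -2.094
endloop
endfacet
facet normal -0.192 -0.358 0.914
outer loop
vertex -2.929 0.05 -2.425
vertex -1.993 0.393 -2.094
vertex -2.835 1.017 -2.026
endloop
endfacet
facet normal -0.948 0.319 -0.025
outer loop
vertex 1.926 3.231 -1.656
vertex 1.554 2.145 -1.391
vertex 1.79 2.914 -0.53
endloop
endfacet
facet normal -0.508 0.843 0.176
outer loop
vertex 1.926 3.231 -1.656
vertex 1.79 2.914 -0.53
vertex 2.728 3.547 -0.854
endloop
endfacet
facet normal -0.027 0.939 -0.343
outer loop
vertex 1.926 3.231 -1.656
vertex 2.728 3.547 -0.854
vertex 3.073 3.17 -1.915
endloop
endfacet
facet normal -0.170 0.474 -0.864
outer loop
vertex 1.926 3.231 -1.656
vertex 3.073 3.17 -1.915
vertex 2.347 2.304 -2.247
endloop
endfacet
facet normal -0.739 0.090 -0.668
outer loop
vertex 1.926 3.231 -1.656
vertex 2.347 2.304 -2.247
vertex 1.554 2.145 -1.391
endloop
endfacet
facet normal -0.161 0.628 0.762
outer loop
vertex 2.728 3.547 -0.854
vertex 1.79 2.914 -0.53
vertex 2.853 2.656 -0.093
endloop
endfacet
facet normal -0.872 -0.221 0.436
outer loop
vertex 1.79 2.914 -0.53
vertex 1.554 2.145 -1.391
vertex 2.127 1.79 -0.425
endloop
endfacet
facet normal -0.534 -0.591 -0.604
outer loop
vertex 1.554 2.145 -1.391
vertex 2.347 2.304 -2.247
vertex 2.472 1.413 -1.486
endloop
endfacet
facet normal 0.386 0.030 -0.922
outer loop
vertex 2.347 2.304 -2.247
vertex 3.073 3.17 -1.915
vertex 3.41 2.046 -1.81
endloop
endfacet
facet normal 0.617 0.783 -0.078
outer loop
vertex 3.073 3.17 -1.915
vertex 2.728 3.547 -0.854
vertex 3.646 2.815 -0.949
endloop
endfacet
facet normal 0.170 -0.474 0.864
outer loop
vertex 3.274 1.729 -0.684
vertex 2.853 2.656 -0.093
vertex 2.127 1.79 -0.425
endloop
endfacet
facet normal 0.027 -0.939 0.343
outer loop
vertex 3.274 1.729 -0.684
vertex 2.127 1.79 -0.425
vertex 2.472 1.413 -1.486
endloop
endfacet
facet normal 0.508 -0.843 -0.176
outer loop
vertex 3.274 1.729 -0.684
vertex 2.472 1.413 -1.486
vertex 3.41 2.046 -1.81
endloop
endfacet
facet normal 0.948 -0.319 0.025
outer loop
vertex 3.274 1.729 -0.684
vertex 3.41 2.046 -1.81
vertex 3.646 2.815 -0.949
endloop
endfacet
facet normal 0.739 -0.090 0.668
outer loop
vertex 3.274 1.729 -0.684
vertex 3.646 2.815 -0.949
vertex 2.853 2.656 -0.093
endloop
endfacet
facet normal -0.386 -0.030 0.922
outer loop
vertex 2.127 1.79 -0.425
vertex 2.853 2.656 -0.093
vertex 1.79 2.914 -0.53
endloop
endfacet
facet normal -0.617 -0.783 0.078
outer loop
vertex 2.472 1.413 -1.486
vertex 2.127 1.79 -0.425
vertex 1.554 2.145 -1.391
endloop
endfacet
facet normal 0.161 -0.628 -0.762
outer loop
vertex 3.41 2.046 -1.81
vertex 2.472 1.413 -1.486
vertex 2.347 2.304 -2.247
endloop
endfacet
facet normal 0.872 0.221 -0.436
outer loop
vertex 3.646 2.815 -0.949
vertex 3.41 2.046 -1.81
vertex 3.073 3.17 -1.915
endloop
endfacet
facet normal 0.534 0.591 0.604
outer loop
vertex 2.853 2.656 -0.093
vertex 3.646 2.815 -0.949
vertex 2.728 3.547 -0.854
endloop
endfacet

endsolid
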